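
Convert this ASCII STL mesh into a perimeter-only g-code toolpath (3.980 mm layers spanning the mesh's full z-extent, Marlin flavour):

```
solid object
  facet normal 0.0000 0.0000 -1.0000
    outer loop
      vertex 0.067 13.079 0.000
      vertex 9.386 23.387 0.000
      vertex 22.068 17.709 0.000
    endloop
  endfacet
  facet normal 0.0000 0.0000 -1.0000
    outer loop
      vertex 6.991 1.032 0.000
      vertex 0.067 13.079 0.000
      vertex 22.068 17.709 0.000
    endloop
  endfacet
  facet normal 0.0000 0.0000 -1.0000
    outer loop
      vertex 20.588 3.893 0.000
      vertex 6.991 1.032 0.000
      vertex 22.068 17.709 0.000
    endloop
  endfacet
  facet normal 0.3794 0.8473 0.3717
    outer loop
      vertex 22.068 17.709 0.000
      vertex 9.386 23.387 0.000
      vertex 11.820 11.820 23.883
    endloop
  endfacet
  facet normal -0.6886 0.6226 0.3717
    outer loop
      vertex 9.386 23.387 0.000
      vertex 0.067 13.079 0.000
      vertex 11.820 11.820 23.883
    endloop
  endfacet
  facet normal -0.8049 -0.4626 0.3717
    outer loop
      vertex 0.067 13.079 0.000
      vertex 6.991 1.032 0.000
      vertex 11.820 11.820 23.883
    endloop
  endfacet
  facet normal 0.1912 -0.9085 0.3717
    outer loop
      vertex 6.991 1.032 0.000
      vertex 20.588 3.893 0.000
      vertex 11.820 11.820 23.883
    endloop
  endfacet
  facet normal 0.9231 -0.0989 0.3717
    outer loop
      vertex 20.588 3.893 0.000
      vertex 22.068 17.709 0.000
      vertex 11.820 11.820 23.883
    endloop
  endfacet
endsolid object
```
; perimeter-only toolpath
G21 ; units = mm
G90 ; absolute positioning
G28 ; home
; layer 1
G0 Z3.980
G0 X20.360 Y16.727
G1 X9.792 Y21.459
G1 X2.026 Y12.869
G1 X7.796 Y2.830
G1 X19.127 Y5.214
G1 X20.360 Y16.727
; layer 2
G0 Z7.961
G0 X18.652 Y15.746
G1 X10.197 Y19.531
G1 X3.985 Y12.659
G1 X8.601 Y4.628
G1 X17.665 Y6.535
G1 X18.652 Y15.746
; layer 3
G0 Z11.941
G0 X16.944 Y14.764
G1 X10.603 Y17.604
G1 X5.944 Y12.450
G1 X9.405 Y6.426
G1 X16.204 Y7.857
G1 X16.944 Y14.764
; layer 4
G0 Z15.922
G0 X15.236 Y13.783
G1 X11.009 Y15.676
G1 X7.902 Y12.240
G1 X10.210 Y8.224
G1 X14.743 Y9.178
G1 X15.236 Y13.783
; layer 5
G0 Z19.902
G0 X13.528 Y12.802
G1 X11.414 Y13.748
G1 X9.861 Y12.030
G1 X11.015 Y10.022
G1 X13.281 Y10.499
G1 X13.528 Y12.802
M2 ; end

The solid is a regular 5-sided pyramid, base circumscribed radius ≈ 11.8 mm, apex at z ≈ 23.9 mm. Slicing at Δz = 3.980 mm — 6 equal slices spanning the solid's height, so layer i sits at z = i·h/6 — gives 5 non-empty perimeters. Each is a 5-segment closed polygon; G0 lifts to the layer z and rapids to the start vertex, then G1 traces the edges. The cross-section shrinks linearly with z (the slice at the apex is degenerate and omitted).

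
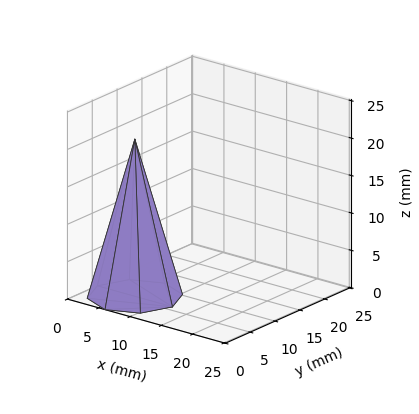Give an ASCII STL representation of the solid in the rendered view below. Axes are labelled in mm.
Reading the render: the shape is a regular 8-sided pyramid, base circumscribed radius ≈ 6 mm, apex at z ≈ 21 mm (dimensions read to the nearest mm from the axis ticks). For the STL, each face is triangulated and given an outward normal.

solid part
  facet normal 0.0000 0.0000 -1.0000
    outer loop
      vertex 6.00 12.00 0.00
      vertex 10.24 10.24 0.00
      vertex 12.00 6.00 0.00
    endloop
  endfacet
  facet normal 0.0000 0.0000 -1.0000
    outer loop
      vertex 1.76 10.24 0.00
      vertex 6.00 12.00 0.00
      vertex 12.00 6.00 0.00
    endloop
  endfacet
  facet normal 0.0000 0.0000 -1.0000
    outer loop
      vertex 0.00 6.00 0.00
      vertex 1.76 10.24 0.00
      vertex 12.00 6.00 0.00
    endloop
  endfacet
  facet normal 0.0000 0.0000 -1.0000
    outer loop
      vertex 1.76 1.76 0.00
      vertex 0.00 6.00 0.00
      vertex 12.00 6.00 0.00
    endloop
  endfacet
  facet normal 0.0000 0.0000 -1.0000
    outer loop
      vertex 6.00 0.00 0.00
      vertex 1.76 1.76 0.00
      vertex 12.00 6.00 0.00
    endloop
  endfacet
  facet normal 0.0000 0.0000 -1.0000
    outer loop
      vertex 10.24 1.76 0.00
      vertex 6.00 0.00 0.00
      vertex 12.00 6.00 0.00
    endloop
  endfacet
  facet normal 0.8930 0.3707 0.2551
    outer loop
      vertex 12.00 6.00 0.00
      vertex 10.24 10.24 0.00
      vertex 6.00 6.00 21.00
    endloop
  endfacet
  facet normal 0.3707 0.8930 0.2551
    outer loop
      vertex 10.24 10.24 0.00
      vertex 6.00 12.00 0.00
      vertex 6.00 6.00 21.00
    endloop
  endfacet
  facet normal -0.3707 0.8930 0.2551
    outer loop
      vertex 6.00 12.00 0.00
      vertex 1.76 10.24 0.00
      vertex 6.00 6.00 21.00
    endloop
  endfacet
  facet normal -0.8930 0.3707 0.2551
    outer loop
      vertex 1.76 10.24 0.00
      vertex 0.00 6.00 0.00
      vertex 6.00 6.00 21.00
    endloop
  endfacet
  facet normal -0.8930 -0.3707 0.2551
    outer loop
      vertex 0.00 6.00 0.00
      vertex 1.76 1.76 0.00
      vertex 6.00 6.00 21.00
    endloop
  endfacet
  facet normal -0.3707 -0.8930 0.2551
    outer loop
      vertex 1.76 1.76 0.00
      vertex 6.00 0.00 0.00
      vertex 6.00 6.00 21.00
    endloop
  endfacet
  facet normal 0.3707 -0.8930 0.2551
    outer loop
      vertex 6.00 0.00 0.00
      vertex 10.24 1.76 0.00
      vertex 6.00 6.00 21.00
    endloop
  endfacet
  facet normal 0.8930 -0.3707 0.2551
    outer loop
      vertex 10.24 1.76 0.00
      vertex 12.00 6.00 0.00
      vertex 6.00 6.00 21.00
    endloop
  endfacet
endsolid part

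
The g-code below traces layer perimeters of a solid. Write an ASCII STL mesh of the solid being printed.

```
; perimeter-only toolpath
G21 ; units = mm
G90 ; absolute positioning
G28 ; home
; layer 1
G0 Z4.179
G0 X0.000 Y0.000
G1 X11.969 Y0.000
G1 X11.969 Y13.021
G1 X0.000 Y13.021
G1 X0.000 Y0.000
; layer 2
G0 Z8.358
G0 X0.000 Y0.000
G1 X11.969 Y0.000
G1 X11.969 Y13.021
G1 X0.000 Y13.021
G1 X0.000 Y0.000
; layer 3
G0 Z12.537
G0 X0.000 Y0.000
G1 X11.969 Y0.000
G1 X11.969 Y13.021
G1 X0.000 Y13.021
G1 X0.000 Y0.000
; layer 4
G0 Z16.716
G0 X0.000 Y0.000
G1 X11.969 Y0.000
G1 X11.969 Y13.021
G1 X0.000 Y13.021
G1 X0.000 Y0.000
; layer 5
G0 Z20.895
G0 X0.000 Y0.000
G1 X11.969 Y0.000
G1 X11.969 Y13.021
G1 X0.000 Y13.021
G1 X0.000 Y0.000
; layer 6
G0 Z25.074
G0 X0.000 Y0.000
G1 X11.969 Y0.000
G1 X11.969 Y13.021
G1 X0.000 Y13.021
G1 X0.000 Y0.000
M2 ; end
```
solid part
  facet normal 0.0000 0.0000 -1.0000
    outer loop
      vertex 11.969 13.021 0.000
      vertex 11.969 0.000 0.000
      vertex 0.000 0.000 0.000
    endloop
  endfacet
  facet normal 0.0000 0.0000 -1.0000
    outer loop
      vertex 0.000 13.021 0.000
      vertex 11.969 13.021 0.000
      vertex 0.000 0.000 0.000
    endloop
  endfacet
  facet normal 0.0000 0.0000 1.0000
    outer loop
      vertex 0.000 0.000 25.074
      vertex 11.969 0.000 25.074
      vertex 11.969 13.021 25.074
    endloop
  endfacet
  facet normal 0.0000 0.0000 1.0000
    outer loop
      vertex 0.000 0.000 25.074
      vertex 11.969 13.021 25.074
      vertex 0.000 13.021 25.074
    endloop
  endfacet
  facet normal 0.0000 -1.0000 0.0000
    outer loop
      vertex 0.000 0.000 0.000
      vertex 11.969 0.000 0.000
      vertex 11.969 0.000 25.074
    endloop
  endfacet
  facet normal 0.0000 -1.0000 0.0000
    outer loop
      vertex 0.000 0.000 0.000
      vertex 11.969 0.000 25.074
      vertex 0.000 0.000 25.074
    endloop
  endfacet
  facet normal 0.0000 1.0000 0.0000
    outer loop
      vertex 11.969 13.021 25.074
      vertex 11.969 13.021 0.000
      vertex 0.000 13.021 0.000
    endloop
  endfacet
  facet normal 0.0000 1.0000 0.0000
    outer loop
      vertex 0.000 13.021 25.074
      vertex 11.969 13.021 25.074
      vertex 0.000 13.021 0.000
    endloop
  endfacet
  facet normal -1.0000 0.0000 0.0000
    outer loop
      vertex 0.000 13.021 25.074
      vertex 0.000 13.021 0.000
      vertex 0.000 0.000 0.000
    endloop
  endfacet
  facet normal -1.0000 0.0000 0.0000
    outer loop
      vertex 0.000 0.000 25.074
      vertex 0.000 13.021 25.074
      vertex 0.000 0.000 0.000
    endloop
  endfacet
  facet normal 1.0000 0.0000 0.0000
    outer loop
      vertex 11.969 0.000 0.000
      vertex 11.969 13.021 0.000
      vertex 11.969 13.021 25.074
    endloop
  endfacet
  facet normal 1.0000 0.0000 0.0000
    outer loop
      vertex 11.969 0.000 0.000
      vertex 11.969 13.021 25.074
      vertex 11.969 0.000 25.074
    endloop
  endfacet
endsolid part

The G0 Z moves step by Δz≈4.179 mm. Every layer's G1 loop is the same polygon, so the solid is a straight extrusion of it from z=0 to z≈25.1. Closing with flat bottom and top caps and triangulating gives 12 facets — a rectangular box, roughly 12 × 13 mm footprint and 25.1 mm tall.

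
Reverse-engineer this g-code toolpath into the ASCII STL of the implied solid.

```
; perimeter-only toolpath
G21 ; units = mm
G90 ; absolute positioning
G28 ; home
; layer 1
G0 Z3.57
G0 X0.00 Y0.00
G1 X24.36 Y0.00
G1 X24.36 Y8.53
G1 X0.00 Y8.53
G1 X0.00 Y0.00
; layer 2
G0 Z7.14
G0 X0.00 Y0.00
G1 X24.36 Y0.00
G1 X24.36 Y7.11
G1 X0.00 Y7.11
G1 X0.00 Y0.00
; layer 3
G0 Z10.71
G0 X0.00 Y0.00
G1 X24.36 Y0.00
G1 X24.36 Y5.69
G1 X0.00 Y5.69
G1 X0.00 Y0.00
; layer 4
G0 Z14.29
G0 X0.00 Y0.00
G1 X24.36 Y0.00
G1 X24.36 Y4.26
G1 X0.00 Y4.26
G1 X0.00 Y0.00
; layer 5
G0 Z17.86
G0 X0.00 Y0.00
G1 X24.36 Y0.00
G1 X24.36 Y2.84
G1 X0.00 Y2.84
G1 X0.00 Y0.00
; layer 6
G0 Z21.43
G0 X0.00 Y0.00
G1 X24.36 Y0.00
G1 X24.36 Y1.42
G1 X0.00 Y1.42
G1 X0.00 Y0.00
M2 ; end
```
solid part
  facet normal 0.0000 0.0000 -1.0000
    outer loop
      vertex 24.36 9.95 0.00
      vertex 24.36 0.00 0.00
      vertex 0.00 0.00 0.00
    endloop
  endfacet
  facet normal 0.0000 0.0000 -1.0000
    outer loop
      vertex 0.00 9.95 0.00
      vertex 24.36 9.95 0.00
      vertex 0.00 0.00 0.00
    endloop
  endfacet
  facet normal 0.0000 -1.0000 0.0000
    outer loop
      vertex 0.00 0.00 0.00
      vertex 24.36 0.00 0.00
      vertex 24.36 0.00 25.00
    endloop
  endfacet
  facet normal 0.0000 -1.0000 0.0000
    outer loop
      vertex 0.00 0.00 0.00
      vertex 24.36 0.00 25.00
      vertex 0.00 0.00 25.00
    endloop
  endfacet
  facet normal 0.0000 0.9291 0.3698
    outer loop
      vertex 0.00 0.00 25.00
      vertex 24.36 0.00 25.00
      vertex 24.36 9.95 0.00
    endloop
  endfacet
  facet normal 0.0000 0.9291 0.3698
    outer loop
      vertex 0.00 0.00 25.00
      vertex 24.36 9.95 0.00
      vertex 0.00 9.95 0.00
    endloop
  endfacet
  facet normal -1.0000 0.0000 0.0000
    outer loop
      vertex 0.00 0.00 25.00
      vertex 0.00 9.95 0.00
      vertex 0.00 0.00 0.00
    endloop
  endfacet
  facet normal 1.0000 0.0000 0.0000
    outer loop
      vertex 24.36 0.00 0.00
      vertex 24.36 9.95 0.00
      vertex 24.36 0.00 25.00
    endloop
  endfacet
endsolid part

The G0 Z moves step by Δz≈3.57 mm. The G1 loops shrink linearly with z, so the solid tapers from its base footprint up to z≈25. Closing with a flat bottom cap and the tapered top and triangulating gives 8 facets — a wedge (ramp): 24.4 × 9.95 mm base, rising to 25 mm along the y=0 edge and sloping linearly to z=0 at y=9.95.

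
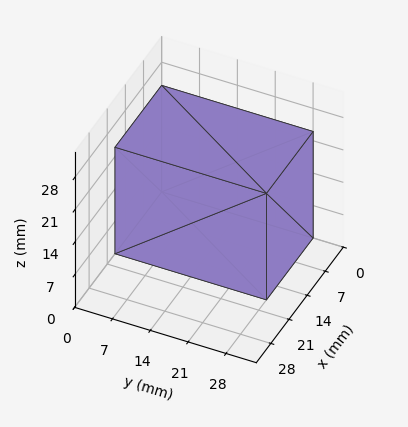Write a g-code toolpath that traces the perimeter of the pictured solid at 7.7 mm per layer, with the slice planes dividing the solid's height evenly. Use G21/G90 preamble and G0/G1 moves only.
Reading the render: the shape is a rectangular box, roughly 18 × 28 mm footprint and 23 mm tall (dimensions read to the nearest mm from the axis ticks). For the g-code, the solid's height is divided into equal slices at the stated Δz and each level perimeter traced with G1 moves after a G0 lift.

; perimeter-only toolpath
G21 ; units = mm
G90 ; absolute positioning
G28 ; home
; layer 1
G0 Z7.7
G0 X0.0 Y0.0
G1 X18.0 Y0.0
G1 X18.0 Y28.0
G1 X0.0 Y28.0
G1 X0.0 Y0.0
; layer 2
G0 Z15.3
G0 X0.0 Y0.0
G1 X18.0 Y0.0
G1 X18.0 Y28.0
G1 X0.0 Y28.0
G1 X0.0 Y0.0
; layer 3
G0 Z23.0
G0 X0.0 Y0.0
G1 X18.0 Y0.0
G1 X18.0 Y28.0
G1 X0.0 Y28.0
G1 X0.0 Y0.0
M2 ; end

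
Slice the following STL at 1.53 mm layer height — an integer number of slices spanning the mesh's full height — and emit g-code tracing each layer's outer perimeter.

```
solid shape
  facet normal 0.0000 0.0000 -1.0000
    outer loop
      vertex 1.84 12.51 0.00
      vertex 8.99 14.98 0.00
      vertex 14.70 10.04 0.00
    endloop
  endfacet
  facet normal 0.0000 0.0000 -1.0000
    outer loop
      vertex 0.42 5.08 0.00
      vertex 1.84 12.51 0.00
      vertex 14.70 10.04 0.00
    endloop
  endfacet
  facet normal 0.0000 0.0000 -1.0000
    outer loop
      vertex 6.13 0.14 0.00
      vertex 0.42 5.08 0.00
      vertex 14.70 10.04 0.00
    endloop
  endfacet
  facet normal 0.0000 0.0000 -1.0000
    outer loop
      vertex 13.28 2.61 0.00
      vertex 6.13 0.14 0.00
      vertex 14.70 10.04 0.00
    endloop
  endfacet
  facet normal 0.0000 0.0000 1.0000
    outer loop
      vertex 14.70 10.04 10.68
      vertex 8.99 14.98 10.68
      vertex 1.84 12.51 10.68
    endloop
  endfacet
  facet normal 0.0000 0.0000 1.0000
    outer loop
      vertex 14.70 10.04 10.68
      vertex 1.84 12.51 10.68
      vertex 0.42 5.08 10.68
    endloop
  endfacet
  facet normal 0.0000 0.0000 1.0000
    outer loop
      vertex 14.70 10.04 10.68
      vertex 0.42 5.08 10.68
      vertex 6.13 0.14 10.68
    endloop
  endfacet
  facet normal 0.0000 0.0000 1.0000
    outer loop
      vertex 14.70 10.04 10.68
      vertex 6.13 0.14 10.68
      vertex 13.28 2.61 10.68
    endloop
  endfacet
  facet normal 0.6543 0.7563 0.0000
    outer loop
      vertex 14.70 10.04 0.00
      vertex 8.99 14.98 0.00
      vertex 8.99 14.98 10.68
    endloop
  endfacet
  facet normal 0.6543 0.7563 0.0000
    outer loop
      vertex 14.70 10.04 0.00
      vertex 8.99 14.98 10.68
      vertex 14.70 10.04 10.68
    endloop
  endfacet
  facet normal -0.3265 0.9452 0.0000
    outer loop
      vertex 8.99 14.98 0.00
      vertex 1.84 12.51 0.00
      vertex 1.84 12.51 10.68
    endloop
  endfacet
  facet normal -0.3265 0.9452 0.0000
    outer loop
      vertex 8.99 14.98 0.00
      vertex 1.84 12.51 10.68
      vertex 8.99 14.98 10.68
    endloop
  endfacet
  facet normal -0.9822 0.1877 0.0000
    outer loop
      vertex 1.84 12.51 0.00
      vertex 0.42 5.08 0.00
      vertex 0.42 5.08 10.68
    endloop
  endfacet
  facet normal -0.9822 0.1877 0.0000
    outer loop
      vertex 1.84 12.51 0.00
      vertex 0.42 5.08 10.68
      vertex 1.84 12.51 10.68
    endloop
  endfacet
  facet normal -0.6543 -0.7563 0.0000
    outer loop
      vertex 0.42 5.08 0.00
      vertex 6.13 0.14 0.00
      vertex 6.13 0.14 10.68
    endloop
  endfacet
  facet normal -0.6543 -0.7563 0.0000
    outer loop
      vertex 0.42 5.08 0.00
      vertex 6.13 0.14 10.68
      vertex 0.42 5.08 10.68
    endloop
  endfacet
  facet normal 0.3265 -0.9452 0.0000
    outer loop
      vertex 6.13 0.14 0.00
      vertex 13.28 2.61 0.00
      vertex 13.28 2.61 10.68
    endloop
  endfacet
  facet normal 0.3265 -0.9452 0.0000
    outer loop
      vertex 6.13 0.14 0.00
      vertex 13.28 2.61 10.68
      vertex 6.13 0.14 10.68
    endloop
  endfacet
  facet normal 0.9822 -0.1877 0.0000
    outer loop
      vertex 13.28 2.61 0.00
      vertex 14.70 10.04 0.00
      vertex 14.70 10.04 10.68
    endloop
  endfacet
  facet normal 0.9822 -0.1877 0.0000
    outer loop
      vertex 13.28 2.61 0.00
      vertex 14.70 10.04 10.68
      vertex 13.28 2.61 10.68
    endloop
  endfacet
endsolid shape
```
; perimeter-only toolpath
G21 ; units = mm
G90 ; absolute positioning
G28 ; home
; layer 1
G0 Z1.53
G0 X14.70 Y10.04
G1 X8.99 Y14.98
G1 X1.84 Y12.51
G1 X0.42 Y5.08
G1 X6.13 Y0.14
G1 X13.28 Y2.61
G1 X14.70 Y10.04
; layer 2
G0 Z3.05
G0 X14.70 Y10.04
G1 X8.99 Y14.98
G1 X1.84 Y12.51
G1 X0.42 Y5.08
G1 X6.13 Y0.14
G1 X13.28 Y2.61
G1 X14.70 Y10.04
; layer 3
G0 Z4.58
G0 X14.70 Y10.04
G1 X8.99 Y14.98
G1 X1.84 Y12.51
G1 X0.42 Y5.08
G1 X6.13 Y0.14
G1 X13.28 Y2.61
G1 X14.70 Y10.04
; layer 4
G0 Z6.10
G0 X14.70 Y10.04
G1 X8.99 Y14.98
G1 X1.84 Y12.51
G1 X0.42 Y5.08
G1 X6.13 Y0.14
G1 X13.28 Y2.61
G1 X14.70 Y10.04
; layer 5
G0 Z7.63
G0 X14.70 Y10.04
G1 X8.99 Y14.98
G1 X1.84 Y12.51
G1 X0.42 Y5.08
G1 X6.13 Y0.14
G1 X13.28 Y2.61
G1 X14.70 Y10.04
; layer 6
G0 Z9.15
G0 X14.70 Y10.04
G1 X8.99 Y14.98
G1 X1.84 Y12.51
G1 X0.42 Y5.08
G1 X6.13 Y0.14
G1 X13.28 Y2.61
G1 X14.70 Y10.04
; layer 7
G0 Z10.68
G0 X14.70 Y10.04
G1 X8.99 Y14.98
G1 X1.84 Y12.51
G1 X0.42 Y5.08
G1 X6.13 Y0.14
G1 X13.28 Y2.61
G1 X14.70 Y10.04
M2 ; end

The solid is a regular 6-sided prism (a cylinder approximated with 6 flat sides), circumscribed radius ≈ 7.56 mm, height ≈ 10.7 mm. Slicing at Δz = 1.53 mm — 7 equal slices spanning the solid's height, so layer i sits at z = i·h/7 — gives 7 non-empty perimeters. Each is a 6-segment closed polygon; G0 lifts to the layer z and rapids to the start vertex, then G1 traces the edges.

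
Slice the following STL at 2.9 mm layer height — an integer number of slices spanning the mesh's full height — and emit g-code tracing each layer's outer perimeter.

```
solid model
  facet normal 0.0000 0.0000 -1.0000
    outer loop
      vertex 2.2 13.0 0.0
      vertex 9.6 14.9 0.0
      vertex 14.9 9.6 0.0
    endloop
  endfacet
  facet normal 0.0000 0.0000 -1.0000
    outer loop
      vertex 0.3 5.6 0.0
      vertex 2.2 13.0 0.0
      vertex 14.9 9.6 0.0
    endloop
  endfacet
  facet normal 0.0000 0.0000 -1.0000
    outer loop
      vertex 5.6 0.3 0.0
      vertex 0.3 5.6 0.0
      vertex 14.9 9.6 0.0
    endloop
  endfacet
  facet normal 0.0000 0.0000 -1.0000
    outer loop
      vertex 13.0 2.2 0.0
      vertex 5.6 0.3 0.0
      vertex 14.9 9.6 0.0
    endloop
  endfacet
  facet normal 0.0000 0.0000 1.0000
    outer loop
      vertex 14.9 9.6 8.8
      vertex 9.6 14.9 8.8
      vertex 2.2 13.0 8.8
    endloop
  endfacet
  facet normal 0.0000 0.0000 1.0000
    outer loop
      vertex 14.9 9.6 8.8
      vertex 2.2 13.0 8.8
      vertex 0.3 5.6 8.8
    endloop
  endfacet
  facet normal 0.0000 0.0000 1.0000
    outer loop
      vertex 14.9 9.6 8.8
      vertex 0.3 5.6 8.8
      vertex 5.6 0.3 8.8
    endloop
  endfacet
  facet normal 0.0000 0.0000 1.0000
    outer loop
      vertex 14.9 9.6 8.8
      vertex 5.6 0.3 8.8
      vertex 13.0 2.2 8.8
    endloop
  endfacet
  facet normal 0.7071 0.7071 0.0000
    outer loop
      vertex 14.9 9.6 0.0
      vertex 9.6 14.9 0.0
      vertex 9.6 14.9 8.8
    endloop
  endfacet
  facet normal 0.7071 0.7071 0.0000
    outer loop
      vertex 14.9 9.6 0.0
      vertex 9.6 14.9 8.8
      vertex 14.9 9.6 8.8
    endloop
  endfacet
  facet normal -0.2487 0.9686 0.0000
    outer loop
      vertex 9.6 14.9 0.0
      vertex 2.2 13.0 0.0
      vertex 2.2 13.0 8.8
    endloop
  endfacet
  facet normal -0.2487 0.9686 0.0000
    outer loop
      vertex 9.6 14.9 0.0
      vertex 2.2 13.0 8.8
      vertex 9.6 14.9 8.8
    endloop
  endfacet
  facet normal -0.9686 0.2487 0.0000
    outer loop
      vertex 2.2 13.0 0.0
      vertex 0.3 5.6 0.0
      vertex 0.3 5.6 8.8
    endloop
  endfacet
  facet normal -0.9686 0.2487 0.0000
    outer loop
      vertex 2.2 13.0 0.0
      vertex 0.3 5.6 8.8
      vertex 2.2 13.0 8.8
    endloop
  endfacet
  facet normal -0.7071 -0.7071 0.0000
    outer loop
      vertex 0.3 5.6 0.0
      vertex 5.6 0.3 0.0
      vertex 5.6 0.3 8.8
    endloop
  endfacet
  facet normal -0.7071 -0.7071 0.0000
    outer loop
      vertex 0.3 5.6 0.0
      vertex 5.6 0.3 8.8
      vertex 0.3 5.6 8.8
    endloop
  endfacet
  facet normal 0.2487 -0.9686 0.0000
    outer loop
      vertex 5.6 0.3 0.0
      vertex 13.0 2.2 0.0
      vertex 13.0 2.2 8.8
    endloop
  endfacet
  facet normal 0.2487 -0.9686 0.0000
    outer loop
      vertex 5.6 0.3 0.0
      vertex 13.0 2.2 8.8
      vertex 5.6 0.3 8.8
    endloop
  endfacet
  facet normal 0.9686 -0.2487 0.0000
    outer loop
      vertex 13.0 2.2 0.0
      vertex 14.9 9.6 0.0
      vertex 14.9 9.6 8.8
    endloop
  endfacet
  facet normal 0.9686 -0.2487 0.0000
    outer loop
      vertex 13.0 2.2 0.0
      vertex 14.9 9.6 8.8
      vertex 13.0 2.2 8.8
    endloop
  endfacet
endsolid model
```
; perimeter-only toolpath
G21 ; units = mm
G90 ; absolute positioning
G28 ; home
; layer 1
G0 Z2.9
G0 X14.9 Y9.6
G1 X9.6 Y14.9
G1 X2.2 Y13.0
G1 X0.3 Y5.6
G1 X5.6 Y0.3
G1 X13.0 Y2.2
G1 X14.9 Y9.6
; layer 2
G0 Z5.9
G0 X14.9 Y9.6
G1 X9.6 Y14.9
G1 X2.2 Y13.0
G1 X0.3 Y5.6
G1 X5.6 Y0.3
G1 X13.0 Y2.2
G1 X14.9 Y9.6
; layer 3
G0 Z8.8
G0 X14.9 Y9.6
G1 X9.6 Y14.9
G1 X2.2 Y13.0
G1 X0.3 Y5.6
G1 X5.6 Y0.3
G1 X13.0 Y2.2
G1 X14.9 Y9.6
M2 ; end

The solid is a regular 6-sided prism (a cylinder approximated with 6 flat sides), circumscribed radius ≈ 7.6 mm, height ≈ 8.8 mm. Slicing at Δz = 2.9 mm — 3 equal slices spanning the solid's height, so layer i sits at z = i·h/3 — gives 3 non-empty perimeters. Each is a 6-segment closed polygon; G0 lifts to the layer z and rapids to the start vertex, then G1 traces the edges.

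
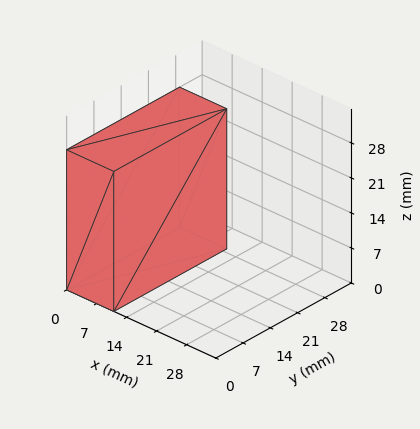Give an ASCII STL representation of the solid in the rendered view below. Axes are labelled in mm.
Reading the render: the shape is a rectangular box, roughly 11 × 29 mm footprint and 28 mm tall (dimensions read to the nearest mm from the axis ticks). For the STL, each face is triangulated and given an outward normal.

solid part
  facet normal 0.0000 0.0000 -1.0000
    outer loop
      vertex 11.0 29.0 0.0
      vertex 11.0 0.0 0.0
      vertex 0.0 0.0 0.0
    endloop
  endfacet
  facet normal 0.0000 0.0000 -1.0000
    outer loop
      vertex 0.0 29.0 0.0
      vertex 11.0 29.0 0.0
      vertex 0.0 0.0 0.0
    endloop
  endfacet
  facet normal 0.0000 0.0000 1.0000
    outer loop
      vertex 0.0 0.0 28.0
      vertex 11.0 0.0 28.0
      vertex 11.0 29.0 28.0
    endloop
  endfacet
  facet normal 0.0000 0.0000 1.0000
    outer loop
      vertex 0.0 0.0 28.0
      vertex 11.0 29.0 28.0
      vertex 0.0 29.0 28.0
    endloop
  endfacet
  facet normal 0.0000 -1.0000 0.0000
    outer loop
      vertex 0.0 0.0 0.0
      vertex 11.0 0.0 0.0
      vertex 11.0 0.0 28.0
    endloop
  endfacet
  facet normal 0.0000 -1.0000 0.0000
    outer loop
      vertex 0.0 0.0 0.0
      vertex 11.0 0.0 28.0
      vertex 0.0 0.0 28.0
    endloop
  endfacet
  facet normal 0.0000 1.0000 0.0000
    outer loop
      vertex 11.0 29.0 28.0
      vertex 11.0 29.0 0.0
      vertex 0.0 29.0 0.0
    endloop
  endfacet
  facet normal 0.0000 1.0000 0.0000
    outer loop
      vertex 0.0 29.0 28.0
      vertex 11.0 29.0 28.0
      vertex 0.0 29.0 0.0
    endloop
  endfacet
  facet normal -1.0000 0.0000 0.0000
    outer loop
      vertex 0.0 29.0 28.0
      vertex 0.0 29.0 0.0
      vertex 0.0 0.0 0.0
    endloop
  endfacet
  facet normal -1.0000 0.0000 0.0000
    outer loop
      vertex 0.0 0.0 28.0
      vertex 0.0 29.0 28.0
      vertex 0.0 0.0 0.0
    endloop
  endfacet
  facet normal 1.0000 0.0000 0.0000
    outer loop
      vertex 11.0 0.0 0.0
      vertex 11.0 29.0 0.0
      vertex 11.0 29.0 28.0
    endloop
  endfacet
  facet normal 1.0000 0.0000 0.0000
    outer loop
      vertex 11.0 0.0 0.0
      vertex 11.0 29.0 28.0
      vertex 11.0 0.0 28.0
    endloop
  endfacet
endsolid part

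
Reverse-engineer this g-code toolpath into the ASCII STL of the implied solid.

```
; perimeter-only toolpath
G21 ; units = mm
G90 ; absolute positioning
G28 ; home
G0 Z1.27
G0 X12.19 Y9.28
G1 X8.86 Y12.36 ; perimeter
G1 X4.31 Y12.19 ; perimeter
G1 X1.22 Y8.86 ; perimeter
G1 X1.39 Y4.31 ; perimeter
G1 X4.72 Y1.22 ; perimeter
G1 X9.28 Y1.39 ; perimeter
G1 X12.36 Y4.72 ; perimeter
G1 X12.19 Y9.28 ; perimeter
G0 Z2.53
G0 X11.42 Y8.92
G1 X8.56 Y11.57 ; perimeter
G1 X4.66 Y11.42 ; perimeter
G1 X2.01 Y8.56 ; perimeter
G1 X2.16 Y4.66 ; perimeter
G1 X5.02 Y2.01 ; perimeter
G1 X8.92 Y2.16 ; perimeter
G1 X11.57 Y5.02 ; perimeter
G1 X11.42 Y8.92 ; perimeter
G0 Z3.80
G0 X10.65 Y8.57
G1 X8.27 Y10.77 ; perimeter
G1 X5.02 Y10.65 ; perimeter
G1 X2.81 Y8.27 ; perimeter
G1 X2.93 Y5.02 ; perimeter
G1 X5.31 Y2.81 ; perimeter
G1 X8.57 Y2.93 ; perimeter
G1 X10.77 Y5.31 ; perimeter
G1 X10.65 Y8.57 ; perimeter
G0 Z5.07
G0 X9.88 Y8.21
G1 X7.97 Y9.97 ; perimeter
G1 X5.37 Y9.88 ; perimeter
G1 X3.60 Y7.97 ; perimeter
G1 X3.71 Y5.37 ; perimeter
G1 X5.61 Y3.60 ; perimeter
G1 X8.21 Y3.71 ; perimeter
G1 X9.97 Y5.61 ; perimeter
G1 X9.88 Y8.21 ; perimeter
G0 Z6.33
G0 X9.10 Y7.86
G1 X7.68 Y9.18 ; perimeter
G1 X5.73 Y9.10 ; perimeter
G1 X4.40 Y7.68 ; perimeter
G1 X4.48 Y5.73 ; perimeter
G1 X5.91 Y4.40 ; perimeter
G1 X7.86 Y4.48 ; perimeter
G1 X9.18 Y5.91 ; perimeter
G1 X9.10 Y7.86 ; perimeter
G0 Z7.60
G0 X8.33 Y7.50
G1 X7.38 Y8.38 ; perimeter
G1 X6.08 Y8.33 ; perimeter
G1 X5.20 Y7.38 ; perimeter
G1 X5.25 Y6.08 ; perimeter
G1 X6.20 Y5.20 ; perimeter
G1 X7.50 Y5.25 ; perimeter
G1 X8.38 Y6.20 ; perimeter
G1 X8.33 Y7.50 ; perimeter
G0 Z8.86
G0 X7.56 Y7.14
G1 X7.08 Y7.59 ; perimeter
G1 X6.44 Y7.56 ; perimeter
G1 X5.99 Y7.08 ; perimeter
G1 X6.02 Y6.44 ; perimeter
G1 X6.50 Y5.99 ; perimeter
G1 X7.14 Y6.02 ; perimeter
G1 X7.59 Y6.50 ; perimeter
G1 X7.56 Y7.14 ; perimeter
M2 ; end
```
solid part
  facet normal 0.0000 0.0000 -1.0000
    outer loop
      vertex 3.95 12.96 0.00
      vertex 9.15 13.16 0.00
      vertex 12.96 9.63 0.00
    endloop
  endfacet
  facet normal 0.0000 0.0000 -1.0000
    outer loop
      vertex 0.42 9.15 0.00
      vertex 3.95 12.96 0.00
      vertex 12.96 9.63 0.00
    endloop
  endfacet
  facet normal 0.0000 0.0000 -1.0000
    outer loop
      vertex 0.62 3.95 0.00
      vertex 0.42 9.15 0.00
      vertex 12.96 9.63 0.00
    endloop
  endfacet
  facet normal 0.0000 0.0000 -1.0000
    outer loop
      vertex 4.43 0.42 0.00
      vertex 0.62 3.95 0.00
      vertex 12.96 9.63 0.00
    endloop
  endfacet
  facet normal 0.0000 0.0000 -1.0000
    outer loop
      vertex 9.63 0.62 0.00
      vertex 4.43 0.42 0.00
      vertex 12.96 9.63 0.00
    endloop
  endfacet
  facet normal 0.0000 0.0000 -1.0000
    outer loop
      vertex 13.16 4.43 0.00
      vertex 9.63 0.62 0.00
      vertex 12.96 9.63 0.00
    endloop
  endfacet
  facet normal 0.5777 0.6236 0.5267
    outer loop
      vertex 12.96 9.63 0.00
      vertex 9.15 13.16 0.00
      vertex 6.79 6.79 10.13
    endloop
  endfacet
  facet normal -0.0327 0.8495 0.5266
    outer loop
      vertex 9.15 13.16 0.00
      vertex 3.95 12.96 0.00
      vertex 6.79 6.79 10.13
    endloop
  endfacet
  facet normal -0.6236 0.5777 0.5267
    outer loop
      vertex 3.95 12.96 0.00
      vertex 0.42 9.15 0.00
      vertex 6.79 6.79 10.13
    endloop
  endfacet
  facet normal -0.8495 -0.0327 0.5266
    outer loop
      vertex 0.42 9.15 0.00
      vertex 0.62 3.95 0.00
      vertex 6.79 6.79 10.13
    endloop
  endfacet
  facet normal -0.5777 -0.6236 0.5267
    outer loop
      vertex 0.62 3.95 0.00
      vertex 4.43 0.42 0.00
      vertex 6.79 6.79 10.13
    endloop
  endfacet
  facet normal 0.0327 -0.8495 0.5266
    outer loop
      vertex 4.43 0.42 0.00
      vertex 9.63 0.62 0.00
      vertex 6.79 6.79 10.13
    endloop
  endfacet
  facet normal 0.6236 -0.5777 0.5267
    outer loop
      vertex 9.63 0.62 0.00
      vertex 13.16 4.43 0.00
      vertex 6.79 6.79 10.13
    endloop
  endfacet
  facet normal 0.8495 0.0327 0.5266
    outer loop
      vertex 13.16 4.43 0.00
      vertex 12.96 9.63 0.00
      vertex 6.79 6.79 10.13
    endloop
  endfacet
endsolid part

The G0 Z moves step by Δz≈1.27 mm. The G1 loops shrink linearly with z, so the solid tapers from its base footprint up to z≈10.1. Closing with a flat bottom cap and the tapered top and triangulating gives 14 facets — a regular 8-sided pyramid, base circumscribed radius ≈ 6.79 mm, apex at z ≈ 10.1 mm.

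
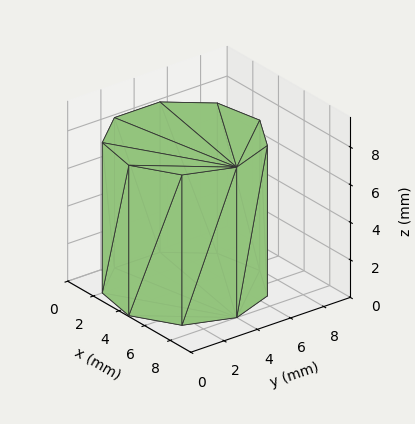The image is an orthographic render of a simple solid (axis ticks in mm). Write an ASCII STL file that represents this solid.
Reading the render: the shape is a regular 9-sided prism (a cylinder approximated with 9 flat sides), circumscribed radius ≈ 4 mm, height ≈ 8 mm (dimensions read to the nearest mm from the axis ticks). For the STL, each face is triangulated and given an outward normal.

solid part
  facet normal 0.0000 0.0000 -1.0000
    outer loop
      vertex 4.69 7.94 0.00
      vertex 7.06 6.57 0.00
      vertex 8.00 4.00 0.00
    endloop
  endfacet
  facet normal 0.0000 0.0000 -1.0000
    outer loop
      vertex 2.00 7.46 0.00
      vertex 4.69 7.94 0.00
      vertex 8.00 4.00 0.00
    endloop
  endfacet
  facet normal 0.0000 0.0000 -1.0000
    outer loop
      vertex 0.24 5.37 0.00
      vertex 2.00 7.46 0.00
      vertex 8.00 4.00 0.00
    endloop
  endfacet
  facet normal 0.0000 0.0000 -1.0000
    outer loop
      vertex 0.24 2.63 0.00
      vertex 0.24 5.37 0.00
      vertex 8.00 4.00 0.00
    endloop
  endfacet
  facet normal 0.0000 0.0000 -1.0000
    outer loop
      vertex 2.00 0.54 0.00
      vertex 0.24 2.63 0.00
      vertex 8.00 4.00 0.00
    endloop
  endfacet
  facet normal 0.0000 0.0000 -1.0000
    outer loop
      vertex 4.69 0.06 0.00
      vertex 2.00 0.54 0.00
      vertex 8.00 4.00 0.00
    endloop
  endfacet
  facet normal 0.0000 0.0000 -1.0000
    outer loop
      vertex 7.06 1.43 0.00
      vertex 4.69 0.06 0.00
      vertex 8.00 4.00 0.00
    endloop
  endfacet
  facet normal 0.0000 0.0000 1.0000
    outer loop
      vertex 8.00 4.00 8.00
      vertex 7.06 6.57 8.00
      vertex 4.69 7.94 8.00
    endloop
  endfacet
  facet normal 0.0000 0.0000 1.0000
    outer loop
      vertex 8.00 4.00 8.00
      vertex 4.69 7.94 8.00
      vertex 2.00 7.46 8.00
    endloop
  endfacet
  facet normal 0.0000 0.0000 1.0000
    outer loop
      vertex 8.00 4.00 8.00
      vertex 2.00 7.46 8.00
      vertex 0.24 5.37 8.00
    endloop
  endfacet
  facet normal 0.0000 0.0000 1.0000
    outer loop
      vertex 8.00 4.00 8.00
      vertex 0.24 5.37 8.00
      vertex 0.24 2.63 8.00
    endloop
  endfacet
  facet normal 0.0000 0.0000 1.0000
    outer loop
      vertex 8.00 4.00 8.00
      vertex 0.24 2.63 8.00
      vertex 2.00 0.54 8.00
    endloop
  endfacet
  facet normal 0.0000 0.0000 1.0000
    outer loop
      vertex 8.00 4.00 8.00
      vertex 2.00 0.54 8.00
      vertex 4.69 0.06 8.00
    endloop
  endfacet
  facet normal 0.0000 0.0000 1.0000
    outer loop
      vertex 8.00 4.00 8.00
      vertex 4.69 0.06 8.00
      vertex 7.06 1.43 8.00
    endloop
  endfacet
  facet normal 0.9392 0.3435 0.0000
    outer loop
      vertex 8.00 4.00 0.00
      vertex 7.06 6.57 0.00
      vertex 7.06 6.57 8.00
    endloop
  endfacet
  facet normal 0.9392 0.3435 0.0000
    outer loop
      vertex 8.00 4.00 0.00
      vertex 7.06 6.57 8.00
      vertex 8.00 4.00 8.00
    endloop
  endfacet
  facet normal 0.5005 0.8658 0.0000
    outer loop
      vertex 7.06 6.57 0.00
      vertex 4.69 7.94 0.00
      vertex 4.69 7.94 8.00
    endloop
  endfacet
  facet normal 0.5005 0.8658 0.0000
    outer loop
      vertex 7.06 6.57 0.00
      vertex 4.69 7.94 8.00
      vertex 7.06 6.57 8.00
    endloop
  endfacet
  facet normal -0.1757 0.9845 0.0000
    outer loop
      vertex 4.69 7.94 0.00
      vertex 2.00 7.46 0.00
      vertex 2.00 7.46 8.00
    endloop
  endfacet
  facet normal -0.1757 0.9845 0.0000
    outer loop
      vertex 4.69 7.94 0.00
      vertex 2.00 7.46 8.00
      vertex 4.69 7.94 8.00
    endloop
  endfacet
  facet normal -0.7649 0.6441 0.0000
    outer loop
      vertex 2.00 7.46 0.00
      vertex 0.24 5.37 0.00
      vertex 0.24 5.37 8.00
    endloop
  endfacet
  facet normal -0.7649 0.6441 0.0000
    outer loop
      vertex 2.00 7.46 0.00
      vertex 0.24 5.37 8.00
      vertex 2.00 7.46 8.00
    endloop
  endfacet
  facet normal -1.0000 0.0000 0.0000
    outer loop
      vertex 0.24 5.37 0.00
      vertex 0.24 2.63 0.00
      vertex 0.24 2.63 8.00
    endloop
  endfacet
  facet normal -1.0000 0.0000 0.0000
    outer loop
      vertex 0.24 5.37 0.00
      vertex 0.24 2.63 8.00
      vertex 0.24 5.37 8.00
    endloop
  endfacet
  facet normal -0.7649 -0.6441 0.0000
    outer loop
      vertex 0.24 2.63 0.00
      vertex 2.00 0.54 0.00
      vertex 2.00 0.54 8.00
    endloop
  endfacet
  facet normal -0.7649 -0.6441 0.0000
    outer loop
      vertex 0.24 2.63 0.00
      vertex 2.00 0.54 8.00
      vertex 0.24 2.63 8.00
    endloop
  endfacet
  facet normal -0.1757 -0.9845 0.0000
    outer loop
      vertex 2.00 0.54 0.00
      vertex 4.69 0.06 0.00
      vertex 4.69 0.06 8.00
    endloop
  endfacet
  facet normal -0.1757 -0.9845 0.0000
    outer loop
      vertex 2.00 0.54 0.00
      vertex 4.69 0.06 8.00
      vertex 2.00 0.54 8.00
    endloop
  endfacet
  facet normal 0.5005 -0.8658 0.0000
    outer loop
      vertex 4.69 0.06 0.00
      vertex 7.06 1.43 0.00
      vertex 7.06 1.43 8.00
    endloop
  endfacet
  facet normal 0.5005 -0.8658 0.0000
    outer loop
      vertex 4.69 0.06 0.00
      vertex 7.06 1.43 8.00
      vertex 4.69 0.06 8.00
    endloop
  endfacet
  facet normal 0.9392 -0.3435 0.0000
    outer loop
      vertex 7.06 1.43 0.00
      vertex 8.00 4.00 0.00
      vertex 8.00 4.00 8.00
    endloop
  endfacet
  facet normal 0.9392 -0.3435 0.0000
    outer loop
      vertex 7.06 1.43 0.00
      vertex 8.00 4.00 8.00
      vertex 7.06 1.43 8.00
    endloop
  endfacet
endsolid part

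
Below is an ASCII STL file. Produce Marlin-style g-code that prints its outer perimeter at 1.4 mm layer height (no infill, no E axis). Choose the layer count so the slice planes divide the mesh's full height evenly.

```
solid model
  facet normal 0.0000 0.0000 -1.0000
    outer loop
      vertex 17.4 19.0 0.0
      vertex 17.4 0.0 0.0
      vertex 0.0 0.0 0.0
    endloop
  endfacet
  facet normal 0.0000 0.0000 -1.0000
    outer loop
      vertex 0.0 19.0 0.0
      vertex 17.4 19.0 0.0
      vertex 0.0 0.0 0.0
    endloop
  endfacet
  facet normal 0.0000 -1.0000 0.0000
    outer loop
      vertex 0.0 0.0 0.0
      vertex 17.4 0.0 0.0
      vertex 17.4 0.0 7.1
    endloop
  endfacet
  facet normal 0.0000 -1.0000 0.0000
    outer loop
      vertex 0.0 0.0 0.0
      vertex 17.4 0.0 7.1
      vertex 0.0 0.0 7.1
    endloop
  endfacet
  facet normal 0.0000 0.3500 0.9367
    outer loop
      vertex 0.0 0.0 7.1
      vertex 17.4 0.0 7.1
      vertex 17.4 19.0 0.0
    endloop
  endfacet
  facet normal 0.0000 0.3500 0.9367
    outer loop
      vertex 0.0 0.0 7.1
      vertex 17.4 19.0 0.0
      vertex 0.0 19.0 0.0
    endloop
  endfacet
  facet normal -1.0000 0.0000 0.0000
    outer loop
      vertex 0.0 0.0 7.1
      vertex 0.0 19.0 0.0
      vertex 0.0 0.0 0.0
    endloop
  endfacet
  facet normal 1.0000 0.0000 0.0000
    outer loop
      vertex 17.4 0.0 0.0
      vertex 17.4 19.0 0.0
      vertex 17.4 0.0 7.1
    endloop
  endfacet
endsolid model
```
; perimeter-only toolpath
G21 ; units = mm
G90 ; absolute positioning
G28 ; home
; layer 1
G0 Z1.4
G0 X0.0 Y0.0
G1 X17.4 Y0.0
G1 X17.4 Y15.2
G1 X0.0 Y15.2
G1 X0.0 Y0.0
; layer 2
G0 Z2.8
G0 X0.0 Y0.0
G1 X17.4 Y0.0
G1 X17.4 Y11.4
G1 X0.0 Y11.4
G1 X0.0 Y0.0
; layer 3
G0 Z4.3
G0 X0.0 Y0.0
G1 X17.4 Y0.0
G1 X17.4 Y7.6
G1 X0.0 Y7.6
G1 X0.0 Y0.0
; layer 4
G0 Z5.7
G0 X0.0 Y0.0
G1 X17.4 Y0.0
G1 X17.4 Y3.8
G1 X0.0 Y3.8
G1 X0.0 Y0.0
M2 ; end

The solid is a wedge (ramp): 17.4 × 19 mm base, rising to 7.1 mm along the y=0 edge and sloping linearly to z=0 at y=19. Slicing at Δz = 1.4 mm — 5 equal slices spanning the solid's height, so layer i sits at z = i·h/5 — gives 4 non-empty perimeters. Each is a 4-segment closed polygon; G0 lifts to the layer z and rapids to the start vertex, then G1 traces the edges. The cross-section shrinks linearly with z (the slice at the apex is degenerate and omitted).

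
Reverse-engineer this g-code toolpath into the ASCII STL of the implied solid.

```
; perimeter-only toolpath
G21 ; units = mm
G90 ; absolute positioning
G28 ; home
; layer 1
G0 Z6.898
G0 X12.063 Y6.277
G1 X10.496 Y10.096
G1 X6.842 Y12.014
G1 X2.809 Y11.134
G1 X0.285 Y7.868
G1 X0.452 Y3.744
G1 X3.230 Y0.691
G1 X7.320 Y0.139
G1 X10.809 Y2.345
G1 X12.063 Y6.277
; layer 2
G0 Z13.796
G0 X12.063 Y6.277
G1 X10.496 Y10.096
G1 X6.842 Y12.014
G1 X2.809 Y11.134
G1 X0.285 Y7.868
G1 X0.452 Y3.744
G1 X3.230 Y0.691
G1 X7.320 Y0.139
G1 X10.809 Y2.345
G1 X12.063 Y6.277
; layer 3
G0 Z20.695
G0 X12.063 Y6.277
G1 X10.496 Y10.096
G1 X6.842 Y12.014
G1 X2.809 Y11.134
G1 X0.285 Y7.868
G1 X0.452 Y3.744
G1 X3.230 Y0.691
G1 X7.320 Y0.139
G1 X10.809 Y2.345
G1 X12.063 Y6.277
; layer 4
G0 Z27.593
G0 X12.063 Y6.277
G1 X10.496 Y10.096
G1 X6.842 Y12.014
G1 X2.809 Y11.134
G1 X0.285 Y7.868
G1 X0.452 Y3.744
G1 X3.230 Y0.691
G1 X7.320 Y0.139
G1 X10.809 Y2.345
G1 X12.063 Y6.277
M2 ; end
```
solid part
  facet normal 0.0000 0.0000 -1.0000
    outer loop
      vertex 6.842 12.014 0.000
      vertex 10.496 10.096 0.000
      vertex 12.063 6.277 0.000
    endloop
  endfacet
  facet normal 0.0000 0.0000 -1.0000
    outer loop
      vertex 2.809 11.134 0.000
      vertex 6.842 12.014 0.000
      vertex 12.063 6.277 0.000
    endloop
  endfacet
  facet normal 0.0000 0.0000 -1.0000
    outer loop
      vertex 0.285 7.868 0.000
      vertex 2.809 11.134 0.000
      vertex 12.063 6.277 0.000
    endloop
  endfacet
  facet normal 0.0000 0.0000 -1.0000
    outer loop
      vertex 0.452 3.744 0.000
      vertex 0.285 7.868 0.000
      vertex 12.063 6.277 0.000
    endloop
  endfacet
  facet normal 0.0000 0.0000 -1.0000
    outer loop
      vertex 3.230 0.691 0.000
      vertex 0.452 3.744 0.000
      vertex 12.063 6.277 0.000
    endloop
  endfacet
  facet normal 0.0000 0.0000 -1.0000
    outer loop
      vertex 7.320 0.139 0.000
      vertex 3.230 0.691 0.000
      vertex 12.063 6.277 0.000
    endloop
  endfacet
  facet normal 0.0000 0.0000 -1.0000
    outer loop
      vertex 10.809 2.345 0.000
      vertex 7.320 0.139 0.000
      vertex 12.063 6.277 0.000
    endloop
  endfacet
  facet normal 0.0000 0.0000 1.0000
    outer loop
      vertex 12.063 6.277 27.593
      vertex 10.496 10.096 27.593
      vertex 6.842 12.014 27.593
    endloop
  endfacet
  facet normal 0.0000 0.0000 1.0000
    outer loop
      vertex 12.063 6.277 27.593
      vertex 6.842 12.014 27.593
      vertex 2.809 11.134 27.593
    endloop
  endfacet
  facet normal 0.0000 0.0000 1.0000
    outer loop
      vertex 12.063 6.277 27.593
      vertex 2.809 11.134 27.593
      vertex 0.285 7.868 27.593
    endloop
  endfacet
  facet normal 0.0000 0.0000 1.0000
    outer loop
      vertex 12.063 6.277 27.593
      vertex 0.285 7.868 27.593
      vertex 0.452 3.744 27.593
    endloop
  endfacet
  facet normal 0.0000 0.0000 1.0000
    outer loop
      vertex 12.063 6.277 27.593
      vertex 0.452 3.744 27.593
      vertex 3.230 0.691 27.593
    endloop
  endfacet
  facet normal 0.0000 0.0000 1.0000
    outer loop
      vertex 12.063 6.277 27.593
      vertex 3.230 0.691 27.593
      vertex 7.320 0.139 27.593
    endloop
  endfacet
  facet normal 0.0000 0.0000 1.0000
    outer loop
      vertex 12.063 6.277 27.593
      vertex 7.320 0.139 27.593
      vertex 10.809 2.345 27.593
    endloop
  endfacet
  facet normal 0.9251 0.3796 0.0000
    outer loop
      vertex 12.063 6.277 0.000
      vertex 10.496 10.096 0.000
      vertex 10.496 10.096 27.593
    endloop
  endfacet
  facet normal 0.9251 0.3796 0.0000
    outer loop
      vertex 12.063 6.277 0.000
      vertex 10.496 10.096 27.593
      vertex 12.063 6.277 27.593
    endloop
  endfacet
  facet normal 0.4648 0.8854 0.0000
    outer loop
      vertex 10.496 10.096 0.000
      vertex 6.842 12.014 0.000
      vertex 6.842 12.014 27.593
    endloop
  endfacet
  facet normal 0.4648 0.8854 0.0000
    outer loop
      vertex 10.496 10.096 0.000
      vertex 6.842 12.014 27.593
      vertex 10.496 10.096 27.593
    endloop
  endfacet
  facet normal -0.2132 0.9770 0.0000
    outer loop
      vertex 6.842 12.014 0.000
      vertex 2.809 11.134 0.000
      vertex 2.809 11.134 27.593
    endloop
  endfacet
  facet normal -0.2132 0.9770 0.0000
    outer loop
      vertex 6.842 12.014 0.000
      vertex 2.809 11.134 27.593
      vertex 6.842 12.014 27.593
    endloop
  endfacet
  facet normal -0.7913 0.6115 0.0000
    outer loop
      vertex 2.809 11.134 0.000
      vertex 0.285 7.868 0.000
      vertex 0.285 7.868 27.593
    endloop
  endfacet
  facet normal -0.7913 0.6115 0.0000
    outer loop
      vertex 2.809 11.134 0.000
      vertex 0.285 7.868 27.593
      vertex 2.809 11.134 27.593
    endloop
  endfacet
  facet normal -0.9992 -0.0405 0.0000
    outer loop
      vertex 0.285 7.868 0.000
      vertex 0.452 3.744 0.000
      vertex 0.452 3.744 27.593
    endloop
  endfacet
  facet normal -0.9992 -0.0405 0.0000
    outer loop
      vertex 0.285 7.868 0.000
      vertex 0.452 3.744 27.593
      vertex 0.285 7.868 27.593
    endloop
  endfacet
  facet normal -0.7396 -0.6730 0.0000
    outer loop
      vertex 0.452 3.744 0.000
      vertex 3.230 0.691 0.000
      vertex 3.230 0.691 27.593
    endloop
  endfacet
  facet normal -0.7396 -0.6730 0.0000
    outer loop
      vertex 0.452 3.744 0.000
      vertex 3.230 0.691 27.593
      vertex 0.452 3.744 27.593
    endloop
  endfacet
  facet normal -0.1338 -0.9910 0.0000
    outer loop
      vertex 3.230 0.691 0.000
      vertex 7.320 0.139 0.000
      vertex 7.320 0.139 27.593
    endloop
  endfacet
  facet normal -0.1338 -0.9910 0.0000
    outer loop
      vertex 3.230 0.691 0.000
      vertex 7.320 0.139 27.593
      vertex 3.230 0.691 27.593
    endloop
  endfacet
  facet normal 0.5344 -0.8452 0.0000
    outer loop
      vertex 7.320 0.139 0.000
      vertex 10.809 2.345 0.000
      vertex 10.809 2.345 27.593
    endloop
  endfacet
  facet normal 0.5344 -0.8452 0.0000
    outer loop
      vertex 7.320 0.139 0.000
      vertex 10.809 2.345 27.593
      vertex 7.320 0.139 27.593
    endloop
  endfacet
  facet normal 0.9527 -0.3038 0.0000
    outer loop
      vertex 10.809 2.345 0.000
      vertex 12.063 6.277 0.000
      vertex 12.063 6.277 27.593
    endloop
  endfacet
  facet normal 0.9527 -0.3038 0.0000
    outer loop
      vertex 10.809 2.345 0.000
      vertex 12.063 6.277 27.593
      vertex 10.809 2.345 27.593
    endloop
  endfacet
endsolid part

The G0 Z moves step by Δz≈6.898 mm. Every layer's G1 loop is the same polygon, so the solid is a straight extrusion of it from z=0 to z≈27.6. Closing with flat bottom and top caps and triangulating gives 32 facets — a regular 9-sided prism (a cylinder approximated with 9 flat sides), circumscribed radius ≈ 6.03 mm, height ≈ 27.6 mm.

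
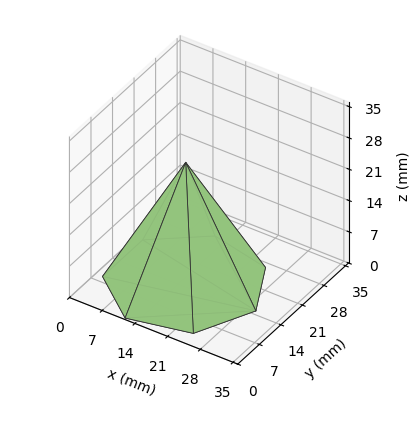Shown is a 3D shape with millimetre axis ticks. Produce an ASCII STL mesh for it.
Reading the render: the shape is a regular 7-sided pyramid, base circumscribed radius ≈ 15 mm, apex at z ≈ 27 mm (dimensions read to the nearest mm from the axis ticks). For the STL, each face is triangulated and given an outward normal.

solid part
  facet normal 0.0000 0.0000 -1.0000
    outer loop
      vertex 11.66 29.62 0.00
      vertex 24.35 26.73 0.00
      vertex 30.00 15.00 0.00
    endloop
  endfacet
  facet normal 0.0000 0.0000 -1.0000
    outer loop
      vertex 1.49 21.51 0.00
      vertex 11.66 29.62 0.00
      vertex 30.00 15.00 0.00
    endloop
  endfacet
  facet normal 0.0000 0.0000 -1.0000
    outer loop
      vertex 1.49 8.49 0.00
      vertex 1.49 21.51 0.00
      vertex 30.00 15.00 0.00
    endloop
  endfacet
  facet normal 0.0000 0.0000 -1.0000
    outer loop
      vertex 11.66 0.38 0.00
      vertex 1.49 8.49 0.00
      vertex 30.00 15.00 0.00
    endloop
  endfacet
  facet normal 0.0000 0.0000 -1.0000
    outer loop
      vertex 24.35 3.27 0.00
      vertex 11.66 0.38 0.00
      vertex 30.00 15.00 0.00
    endloop
  endfacet
  facet normal 0.8057 0.3881 0.4476
    outer loop
      vertex 30.00 15.00 0.00
      vertex 24.35 26.73 0.00
      vertex 15.00 15.00 27.00
    endloop
  endfacet
  facet normal 0.1986 0.8719 0.4476
    outer loop
      vertex 24.35 26.73 0.00
      vertex 11.66 29.62 0.00
      vertex 15.00 15.00 27.00
    endloop
  endfacet
  facet normal -0.5575 0.6992 0.4476
    outer loop
      vertex 11.66 29.62 0.00
      vertex 1.49 21.51 0.00
      vertex 15.00 15.00 27.00
    endloop
  endfacet
  facet normal -0.8943 0.0000 0.4475
    outer loop
      vertex 1.49 21.51 0.00
      vertex 1.49 8.49 0.00
      vertex 15.00 15.00 27.00
    endloop
  endfacet
  facet normal -0.5575 -0.6992 0.4476
    outer loop
      vertex 1.49 8.49 0.00
      vertex 11.66 0.38 0.00
      vertex 15.00 15.00 27.00
    endloop
  endfacet
  facet normal 0.1986 -0.8719 0.4476
    outer loop
      vertex 11.66 0.38 0.00
      vertex 24.35 3.27 0.00
      vertex 15.00 15.00 27.00
    endloop
  endfacet
  facet normal 0.8057 -0.3881 0.4476
    outer loop
      vertex 24.35 3.27 0.00
      vertex 30.00 15.00 0.00
      vertex 15.00 15.00 27.00
    endloop
  endfacet
endsolid part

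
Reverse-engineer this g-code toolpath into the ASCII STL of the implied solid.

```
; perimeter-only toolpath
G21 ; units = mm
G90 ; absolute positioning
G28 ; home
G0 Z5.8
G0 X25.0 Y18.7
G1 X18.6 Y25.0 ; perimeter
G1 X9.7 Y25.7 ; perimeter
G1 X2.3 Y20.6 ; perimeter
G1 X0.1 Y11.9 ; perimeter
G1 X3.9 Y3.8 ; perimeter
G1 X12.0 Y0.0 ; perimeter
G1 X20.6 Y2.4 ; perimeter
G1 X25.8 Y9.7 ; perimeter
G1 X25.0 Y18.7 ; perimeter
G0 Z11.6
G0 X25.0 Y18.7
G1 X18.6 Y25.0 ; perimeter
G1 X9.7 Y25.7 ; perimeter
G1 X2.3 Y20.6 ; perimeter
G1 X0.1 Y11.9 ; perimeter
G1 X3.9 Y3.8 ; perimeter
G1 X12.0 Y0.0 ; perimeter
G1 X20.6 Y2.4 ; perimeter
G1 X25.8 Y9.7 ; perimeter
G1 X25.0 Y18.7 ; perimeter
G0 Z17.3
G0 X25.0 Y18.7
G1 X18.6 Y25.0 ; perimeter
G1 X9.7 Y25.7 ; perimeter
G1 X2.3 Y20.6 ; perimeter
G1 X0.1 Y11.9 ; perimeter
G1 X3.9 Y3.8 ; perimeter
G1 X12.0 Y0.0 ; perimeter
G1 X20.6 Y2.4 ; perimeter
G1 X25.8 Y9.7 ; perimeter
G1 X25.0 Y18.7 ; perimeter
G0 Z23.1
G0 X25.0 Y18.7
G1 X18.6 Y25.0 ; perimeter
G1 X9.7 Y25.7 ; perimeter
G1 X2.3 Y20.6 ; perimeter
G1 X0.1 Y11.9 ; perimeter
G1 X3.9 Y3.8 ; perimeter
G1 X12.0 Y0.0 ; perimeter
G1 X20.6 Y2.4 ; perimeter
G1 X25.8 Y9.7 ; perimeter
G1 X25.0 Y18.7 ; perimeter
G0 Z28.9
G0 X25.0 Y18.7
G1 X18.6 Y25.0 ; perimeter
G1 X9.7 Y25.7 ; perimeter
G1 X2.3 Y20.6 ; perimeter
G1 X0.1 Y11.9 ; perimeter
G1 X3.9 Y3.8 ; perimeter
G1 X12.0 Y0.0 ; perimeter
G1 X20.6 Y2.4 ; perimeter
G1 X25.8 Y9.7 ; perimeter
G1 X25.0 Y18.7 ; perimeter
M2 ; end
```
solid part
  facet normal 0.0000 0.0000 -1.0000
    outer loop
      vertex 9.7 25.7 0.0
      vertex 18.6 25.0 0.0
      vertex 25.0 18.7 0.0
    endloop
  endfacet
  facet normal 0.0000 0.0000 -1.0000
    outer loop
      vertex 2.3 20.6 0.0
      vertex 9.7 25.7 0.0
      vertex 25.0 18.7 0.0
    endloop
  endfacet
  facet normal 0.0000 0.0000 -1.0000
    outer loop
      vertex 0.1 11.9 0.0
      vertex 2.3 20.6 0.0
      vertex 25.0 18.7 0.0
    endloop
  endfacet
  facet normal 0.0000 0.0000 -1.0000
    outer loop
      vertex 3.9 3.8 0.0
      vertex 0.1 11.9 0.0
      vertex 25.0 18.7 0.0
    endloop
  endfacet
  facet normal 0.0000 0.0000 -1.0000
    outer loop
      vertex 12.0 0.0 0.0
      vertex 3.9 3.8 0.0
      vertex 25.0 18.7 0.0
    endloop
  endfacet
  facet normal 0.0000 0.0000 -1.0000
    outer loop
      vertex 20.6 2.4 0.0
      vertex 12.0 0.0 0.0
      vertex 25.0 18.7 0.0
    endloop
  endfacet
  facet normal 0.0000 0.0000 -1.0000
    outer loop
      vertex 25.8 9.7 0.0
      vertex 20.6 2.4 0.0
      vertex 25.0 18.7 0.0
    endloop
  endfacet
  facet normal 0.0000 0.0000 1.0000
    outer loop
      vertex 25.0 18.7 28.9
      vertex 18.6 25.0 28.9
      vertex 9.7 25.7 28.9
    endloop
  endfacet
  facet normal 0.0000 0.0000 1.0000
    outer loop
      vertex 25.0 18.7 28.9
      vertex 9.7 25.7 28.9
      vertex 2.3 20.6 28.9
    endloop
  endfacet
  facet normal 0.0000 0.0000 1.0000
    outer loop
      vertex 25.0 18.7 28.9
      vertex 2.3 20.6 28.9
      vertex 0.1 11.9 28.9
    endloop
  endfacet
  facet normal 0.0000 0.0000 1.0000
    outer loop
      vertex 25.0 18.7 28.9
      vertex 0.1 11.9 28.9
      vertex 3.9 3.8 28.9
    endloop
  endfacet
  facet normal 0.0000 0.0000 1.0000
    outer loop
      vertex 25.0 18.7 28.9
      vertex 3.9 3.8 28.9
      vertex 12.0 0.0 28.9
    endloop
  endfacet
  facet normal 0.0000 0.0000 1.0000
    outer loop
      vertex 25.0 18.7 28.9
      vertex 12.0 0.0 28.9
      vertex 20.6 2.4 28.9
    endloop
  endfacet
  facet normal 0.0000 0.0000 1.0000
    outer loop
      vertex 25.0 18.7 28.9
      vertex 20.6 2.4 28.9
      vertex 25.8 9.7 28.9
    endloop
  endfacet
  facet normal 0.7015 0.7127 0.0000
    outer loop
      vertex 25.0 18.7 0.0
      vertex 18.6 25.0 0.0
      vertex 18.6 25.0 28.9
    endloop
  endfacet
  facet normal 0.7015 0.7127 0.0000
    outer loop
      vertex 25.0 18.7 0.0
      vertex 18.6 25.0 28.9
      vertex 25.0 18.7 28.9
    endloop
  endfacet
  facet normal 0.0784 0.9969 0.0000
    outer loop
      vertex 18.6 25.0 0.0
      vertex 9.7 25.7 0.0
      vertex 9.7 25.7 28.9
    endloop
  endfacet
  facet normal 0.0784 0.9969 0.0000
    outer loop
      vertex 18.6 25.0 0.0
      vertex 9.7 25.7 28.9
      vertex 18.6 25.0 28.9
    endloop
  endfacet
  facet normal -0.5675 0.8234 0.0000
    outer loop
      vertex 9.7 25.7 0.0
      vertex 2.3 20.6 0.0
      vertex 2.3 20.6 28.9
    endloop
  endfacet
  facet normal -0.5675 0.8234 0.0000
    outer loop
      vertex 9.7 25.7 0.0
      vertex 2.3 20.6 28.9
      vertex 9.7 25.7 28.9
    endloop
  endfacet
  facet normal -0.9695 0.2452 0.0000
    outer loop
      vertex 2.3 20.6 0.0
      vertex 0.1 11.9 0.0
      vertex 0.1 11.9 28.9
    endloop
  endfacet
  facet normal -0.9695 0.2452 0.0000
    outer loop
      vertex 2.3 20.6 0.0
      vertex 0.1 11.9 28.9
      vertex 2.3 20.6 28.9
    endloop
  endfacet
  facet normal -0.9053 -0.4247 0.0000
    outer loop
      vertex 0.1 11.9 0.0
      vertex 3.9 3.8 0.0
      vertex 3.9 3.8 28.9
    endloop
  endfacet
  facet normal -0.9053 -0.4247 0.0000
    outer loop
      vertex 0.1 11.9 0.0
      vertex 3.9 3.8 28.9
      vertex 0.1 11.9 28.9
    endloop
  endfacet
  facet normal -0.4247 -0.9053 0.0000
    outer loop
      vertex 3.9 3.8 0.0
      vertex 12.0 0.0 0.0
      vertex 12.0 0.0 28.9
    endloop
  endfacet
  facet normal -0.4247 -0.9053 0.0000
    outer loop
      vertex 3.9 3.8 0.0
      vertex 12.0 0.0 28.9
      vertex 3.9 3.8 28.9
    endloop
  endfacet
  facet normal 0.2688 -0.9632 0.0000
    outer loop
      vertex 12.0 0.0 0.0
      vertex 20.6 2.4 0.0
      vertex 20.6 2.4 28.9
    endloop
  endfacet
  facet normal 0.2688 -0.9632 0.0000
    outer loop
      vertex 12.0 0.0 0.0
      vertex 20.6 2.4 28.9
      vertex 12.0 0.0 28.9
    endloop
  endfacet
  facet normal 0.8145 -0.5802 0.0000
    outer loop
      vertex 20.6 2.4 0.0
      vertex 25.8 9.7 0.0
      vertex 25.8 9.7 28.9
    endloop
  endfacet
  facet normal 0.8145 -0.5802 0.0000
    outer loop
      vertex 20.6 2.4 0.0
      vertex 25.8 9.7 28.9
      vertex 20.6 2.4 28.9
    endloop
  endfacet
  facet normal 0.9961 0.0885 0.0000
    outer loop
      vertex 25.8 9.7 0.0
      vertex 25.0 18.7 0.0
      vertex 25.0 18.7 28.9
    endloop
  endfacet
  facet normal 0.9961 0.0885 0.0000
    outer loop
      vertex 25.8 9.7 0.0
      vertex 25.0 18.7 28.9
      vertex 25.8 9.7 28.9
    endloop
  endfacet
endsolid part

The G0 Z moves step by Δz≈5.8 mm. Every layer's G1 loop is the same polygon, so the solid is a straight extrusion of it from z=0 to z≈28.9. Closing with flat bottom and top caps and triangulating gives 32 facets — a regular 9-sided prism (a cylinder approximated with 9 flat sides), circumscribed radius ≈ 13.1 mm, height ≈ 28.9 mm.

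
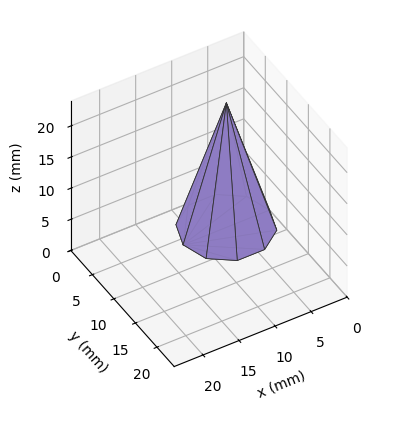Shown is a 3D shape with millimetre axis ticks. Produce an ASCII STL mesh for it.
Reading the render: the shape is a regular 10-sided pyramid, base circumscribed radius ≈ 6 mm, apex at z ≈ 20 mm (dimensions read to the nearest mm from the axis ticks). For the STL, each face is triangulated and given an outward normal.

solid part
  facet normal 0.0000 0.0000 -1.0000
    outer loop
      vertex 7.9 11.7 0.0
      vertex 10.9 9.5 0.0
      vertex 12.0 6.0 0.0
    endloop
  endfacet
  facet normal 0.0000 0.0000 -1.0000
    outer loop
      vertex 4.1 11.7 0.0
      vertex 7.9 11.7 0.0
      vertex 12.0 6.0 0.0
    endloop
  endfacet
  facet normal 0.0000 0.0000 -1.0000
    outer loop
      vertex 1.1 9.5 0.0
      vertex 4.1 11.7 0.0
      vertex 12.0 6.0 0.0
    endloop
  endfacet
  facet normal 0.0000 0.0000 -1.0000
    outer loop
      vertex 0.0 6.0 0.0
      vertex 1.1 9.5 0.0
      vertex 12.0 6.0 0.0
    endloop
  endfacet
  facet normal 0.0000 0.0000 -1.0000
    outer loop
      vertex 1.1 2.5 0.0
      vertex 0.0 6.0 0.0
      vertex 12.0 6.0 0.0
    endloop
  endfacet
  facet normal 0.0000 0.0000 -1.0000
    outer loop
      vertex 4.1 0.3 0.0
      vertex 1.1 2.5 0.0
      vertex 12.0 6.0 0.0
    endloop
  endfacet
  facet normal 0.0000 0.0000 -1.0000
    outer loop
      vertex 7.9 0.3 0.0
      vertex 4.1 0.3 0.0
      vertex 12.0 6.0 0.0
    endloop
  endfacet
  facet normal 0.0000 0.0000 -1.0000
    outer loop
      vertex 10.9 2.5 0.0
      vertex 7.9 0.3 0.0
      vertex 12.0 6.0 0.0
    endloop
  endfacet
  facet normal 0.9172 0.2883 0.2752
    outer loop
      vertex 12.0 6.0 0.0
      vertex 10.9 9.5 0.0
      vertex 6.0 6.0 20.0
    endloop
  endfacet
  facet normal 0.5686 0.7753 0.2750
    outer loop
      vertex 10.9 9.5 0.0
      vertex 7.9 11.7 0.0
      vertex 6.0 6.0 20.0
    endloop
  endfacet
  facet normal 0.0000 0.9617 0.2741
    outer loop
      vertex 7.9 11.7 0.0
      vertex 4.1 11.7 0.0
      vertex 6.0 6.0 20.0
    endloop
  endfacet
  facet normal -0.5686 0.7753 0.2750
    outer loop
      vertex 4.1 11.7 0.0
      vertex 1.1 9.5 0.0
      vertex 6.0 6.0 20.0
    endloop
  endfacet
  facet normal -0.9172 0.2883 0.2752
    outer loop
      vertex 1.1 9.5 0.0
      vertex 0.0 6.0 0.0
      vertex 6.0 6.0 20.0
    endloop
  endfacet
  facet normal -0.9172 -0.2883 0.2752
    outer loop
      vertex 0.0 6.0 0.0
      vertex 1.1 2.5 0.0
      vertex 6.0 6.0 20.0
    endloop
  endfacet
  facet normal -0.5686 -0.7753 0.2750
    outer loop
      vertex 1.1 2.5 0.0
      vertex 4.1 0.3 0.0
      vertex 6.0 6.0 20.0
    endloop
  endfacet
  facet normal 0.0000 -0.9617 0.2741
    outer loop
      vertex 4.1 0.3 0.0
      vertex 7.9 0.3 0.0
      vertex 6.0 6.0 20.0
    endloop
  endfacet
  facet normal 0.5686 -0.7753 0.2750
    outer loop
      vertex 7.9 0.3 0.0
      vertex 10.9 2.5 0.0
      vertex 6.0 6.0 20.0
    endloop
  endfacet
  facet normal 0.9172 -0.2883 0.2752
    outer loop
      vertex 10.9 2.5 0.0
      vertex 12.0 6.0 0.0
      vertex 6.0 6.0 20.0
    endloop
  endfacet
endsolid part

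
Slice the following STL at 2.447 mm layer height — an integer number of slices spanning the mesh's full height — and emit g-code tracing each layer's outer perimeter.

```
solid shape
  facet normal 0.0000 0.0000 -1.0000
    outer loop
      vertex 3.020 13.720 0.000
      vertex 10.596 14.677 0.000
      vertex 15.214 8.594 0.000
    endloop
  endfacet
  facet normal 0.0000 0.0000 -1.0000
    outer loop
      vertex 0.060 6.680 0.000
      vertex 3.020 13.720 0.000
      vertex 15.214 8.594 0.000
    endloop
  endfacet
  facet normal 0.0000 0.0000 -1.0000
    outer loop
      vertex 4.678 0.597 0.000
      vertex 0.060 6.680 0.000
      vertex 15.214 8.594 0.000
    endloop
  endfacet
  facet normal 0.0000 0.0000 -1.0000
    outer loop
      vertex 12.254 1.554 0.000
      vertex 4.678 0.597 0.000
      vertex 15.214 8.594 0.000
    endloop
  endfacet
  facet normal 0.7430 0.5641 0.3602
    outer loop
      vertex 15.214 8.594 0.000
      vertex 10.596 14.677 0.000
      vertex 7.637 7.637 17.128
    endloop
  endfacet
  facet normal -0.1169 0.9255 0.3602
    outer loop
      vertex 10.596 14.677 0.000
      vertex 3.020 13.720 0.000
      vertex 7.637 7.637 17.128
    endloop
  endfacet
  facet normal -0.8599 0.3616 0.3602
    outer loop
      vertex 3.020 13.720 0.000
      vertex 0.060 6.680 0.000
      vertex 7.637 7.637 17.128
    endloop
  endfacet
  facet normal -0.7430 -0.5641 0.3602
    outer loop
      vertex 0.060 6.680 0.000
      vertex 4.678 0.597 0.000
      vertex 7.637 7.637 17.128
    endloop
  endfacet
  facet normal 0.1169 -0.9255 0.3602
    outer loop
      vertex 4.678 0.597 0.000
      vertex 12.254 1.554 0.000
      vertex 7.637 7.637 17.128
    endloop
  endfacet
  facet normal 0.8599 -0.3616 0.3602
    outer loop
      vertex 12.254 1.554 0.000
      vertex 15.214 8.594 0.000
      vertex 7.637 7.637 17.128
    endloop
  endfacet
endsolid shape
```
; perimeter-only toolpath
G21 ; units = mm
G90 ; absolute positioning
G28 ; home
; layer 1
G0 Z2.447
G0 X14.132 Y8.457
G1 X10.173 Y13.671
G1 X3.680 Y12.851
G1 X1.142 Y6.817
G1 X5.101 Y1.603
G1 X11.594 Y2.423
G1 X14.132 Y8.457
; layer 2
G0 Z4.894
G0 X13.049 Y8.321
G1 X9.751 Y12.666
G1 X4.339 Y11.982
G1 X2.225 Y6.953
G1 X5.523 Y2.608
G1 X10.935 Y3.292
G1 X13.049 Y8.321
; layer 3
G0 Z7.341
G0 X11.967 Y8.184
G1 X9.328 Y11.660
G1 X4.999 Y11.113
G1 X3.307 Y7.090
G1 X5.946 Y3.614
G1 X10.275 Y4.161
G1 X11.967 Y8.184
; layer 4
G0 Z9.787
G0 X10.884 Y8.047
G1 X8.905 Y10.654
G1 X5.658 Y10.244
G1 X4.390 Y7.227
G1 X6.369 Y4.620
G1 X9.616 Y5.030
G1 X10.884 Y8.047
; layer 5
G0 Z12.234
G0 X9.802 Y7.910
G1 X8.482 Y9.648
G1 X6.318 Y9.375
G1 X5.472 Y7.364
G1 X6.792 Y5.626
G1 X8.956 Y5.899
G1 X9.802 Y7.910
; layer 6
G0 Z14.681
G0 X8.719 Y7.774
G1 X8.060 Y8.643
G1 X6.977 Y8.506
G1 X6.555 Y7.500
G1 X7.214 Y6.631
G1 X8.297 Y6.768
G1 X8.719 Y7.774
M2 ; end

The solid is a regular 6-sided pyramid, base circumscribed radius ≈ 7.64 mm, apex at z ≈ 17.1 mm. Slicing at Δz = 2.447 mm — 7 equal slices spanning the solid's height, so layer i sits at z = i·h/7 — gives 6 non-empty perimeters. Each is a 6-segment closed polygon; G0 lifts to the layer z and rapids to the start vertex, then G1 traces the edges. The cross-section shrinks linearly with z (the slice at the apex is degenerate and omitted).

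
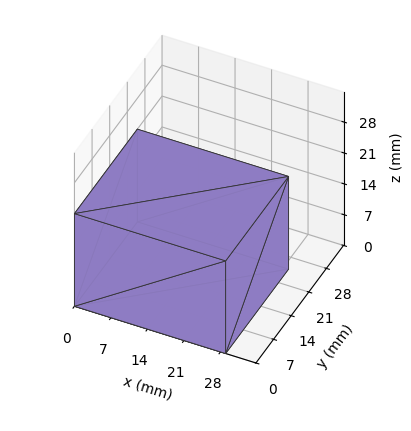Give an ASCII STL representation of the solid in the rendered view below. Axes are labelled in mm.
Reading the render: the shape is a rectangular box, roughly 29 × 25 mm footprint and 21 mm tall (dimensions read to the nearest mm from the axis ticks). For the STL, each face is triangulated and given an outward normal.

solid part
  facet normal 0.0000 0.0000 -1.0000
    outer loop
      vertex 29.000 25.000 0.000
      vertex 29.000 0.000 0.000
      vertex 0.000 0.000 0.000
    endloop
  endfacet
  facet normal 0.0000 0.0000 -1.0000
    outer loop
      vertex 0.000 25.000 0.000
      vertex 29.000 25.000 0.000
      vertex 0.000 0.000 0.000
    endloop
  endfacet
  facet normal 0.0000 0.0000 1.0000
    outer loop
      vertex 0.000 0.000 21.000
      vertex 29.000 0.000 21.000
      vertex 29.000 25.000 21.000
    endloop
  endfacet
  facet normal 0.0000 0.0000 1.0000
    outer loop
      vertex 0.000 0.000 21.000
      vertex 29.000 25.000 21.000
      vertex 0.000 25.000 21.000
    endloop
  endfacet
  facet normal 0.0000 -1.0000 0.0000
    outer loop
      vertex 0.000 0.000 0.000
      vertex 29.000 0.000 0.000
      vertex 29.000 0.000 21.000
    endloop
  endfacet
  facet normal 0.0000 -1.0000 0.0000
    outer loop
      vertex 0.000 0.000 0.000
      vertex 29.000 0.000 21.000
      vertex 0.000 0.000 21.000
    endloop
  endfacet
  facet normal 0.0000 1.0000 0.0000
    outer loop
      vertex 29.000 25.000 21.000
      vertex 29.000 25.000 0.000
      vertex 0.000 25.000 0.000
    endloop
  endfacet
  facet normal 0.0000 1.0000 0.0000
    outer loop
      vertex 0.000 25.000 21.000
      vertex 29.000 25.000 21.000
      vertex 0.000 25.000 0.000
    endloop
  endfacet
  facet normal -1.0000 0.0000 0.0000
    outer loop
      vertex 0.000 25.000 21.000
      vertex 0.000 25.000 0.000
      vertex 0.000 0.000 0.000
    endloop
  endfacet
  facet normal -1.0000 0.0000 0.0000
    outer loop
      vertex 0.000 0.000 21.000
      vertex 0.000 25.000 21.000
      vertex 0.000 0.000 0.000
    endloop
  endfacet
  facet normal 1.0000 0.0000 0.0000
    outer loop
      vertex 29.000 0.000 0.000
      vertex 29.000 25.000 0.000
      vertex 29.000 25.000 21.000
    endloop
  endfacet
  facet normal 1.0000 0.0000 0.0000
    outer loop
      vertex 29.000 0.000 0.000
      vertex 29.000 25.000 21.000
      vertex 29.000 0.000 21.000
    endloop
  endfacet
endsolid part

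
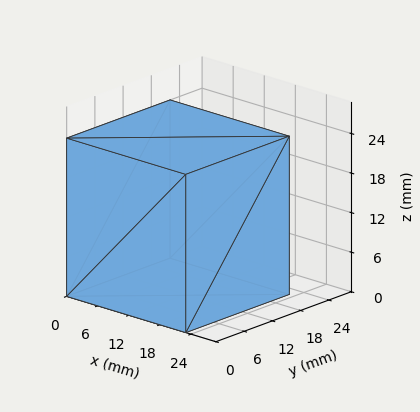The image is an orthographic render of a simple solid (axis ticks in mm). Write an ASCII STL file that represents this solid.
Reading the render: the shape is a rectangular box, roughly 23 × 22 mm footprint and 24 mm tall (dimensions read to the nearest mm from the axis ticks). For the STL, each face is triangulated and given an outward normal.

solid part
  facet normal 0.0000 0.0000 -1.0000
    outer loop
      vertex 23.00 22.00 0.00
      vertex 23.00 0.00 0.00
      vertex 0.00 0.00 0.00
    endloop
  endfacet
  facet normal 0.0000 0.0000 -1.0000
    outer loop
      vertex 0.00 22.00 0.00
      vertex 23.00 22.00 0.00
      vertex 0.00 0.00 0.00
    endloop
  endfacet
  facet normal 0.0000 0.0000 1.0000
    outer loop
      vertex 0.00 0.00 24.00
      vertex 23.00 0.00 24.00
      vertex 23.00 22.00 24.00
    endloop
  endfacet
  facet normal 0.0000 0.0000 1.0000
    outer loop
      vertex 0.00 0.00 24.00
      vertex 23.00 22.00 24.00
      vertex 0.00 22.00 24.00
    endloop
  endfacet
  facet normal 0.0000 -1.0000 0.0000
    outer loop
      vertex 0.00 0.00 0.00
      vertex 23.00 0.00 0.00
      vertex 23.00 0.00 24.00
    endloop
  endfacet
  facet normal 0.0000 -1.0000 0.0000
    outer loop
      vertex 0.00 0.00 0.00
      vertex 23.00 0.00 24.00
      vertex 0.00 0.00 24.00
    endloop
  endfacet
  facet normal 0.0000 1.0000 0.0000
    outer loop
      vertex 23.00 22.00 24.00
      vertex 23.00 22.00 0.00
      vertex 0.00 22.00 0.00
    endloop
  endfacet
  facet normal 0.0000 1.0000 0.0000
    outer loop
      vertex 0.00 22.00 24.00
      vertex 23.00 22.00 24.00
      vertex 0.00 22.00 0.00
    endloop
  endfacet
  facet normal -1.0000 0.0000 0.0000
    outer loop
      vertex 0.00 22.00 24.00
      vertex 0.00 22.00 0.00
      vertex 0.00 0.00 0.00
    endloop
  endfacet
  facet normal -1.0000 0.0000 0.0000
    outer loop
      vertex 0.00 0.00 24.00
      vertex 0.00 22.00 24.00
      vertex 0.00 0.00 0.00
    endloop
  endfacet
  facet normal 1.0000 0.0000 0.0000
    outer loop
      vertex 23.00 0.00 0.00
      vertex 23.00 22.00 0.00
      vertex 23.00 22.00 24.00
    endloop
  endfacet
  facet normal 1.0000 0.0000 0.0000
    outer loop
      vertex 23.00 0.00 0.00
      vertex 23.00 22.00 24.00
      vertex 23.00 0.00 24.00
    endloop
  endfacet
endsolid part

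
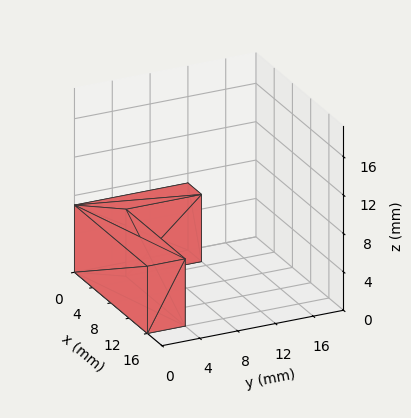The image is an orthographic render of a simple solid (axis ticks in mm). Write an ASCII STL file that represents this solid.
Reading the render: the shape is an L-shaped prism: outer 16 × 12 mm, arm thicknesses ≈ 4 mm (horizontal) and 3 mm (vertical), extruded 7 mm in z (dimensions read to the nearest mm from the axis ticks). For the STL, each face is triangulated and given an outward normal.

solid part
  facet normal 0.0000 0.0000 -1.0000
    outer loop
      vertex 16.00 4.00 0.00
      vertex 16.00 0.00 0.00
      vertex 0.00 0.00 0.00
    endloop
  endfacet
  facet normal 0.0000 0.0000 -1.0000
    outer loop
      vertex 3.00 4.00 0.00
      vertex 16.00 4.00 0.00
      vertex 0.00 0.00 0.00
    endloop
  endfacet
  facet normal 0.0000 0.0000 -1.0000
    outer loop
      vertex 3.00 12.00 0.00
      vertex 3.00 4.00 0.00
      vertex 0.00 0.00 0.00
    endloop
  endfacet
  facet normal 0.0000 0.0000 -1.0000
    outer loop
      vertex 0.00 12.00 0.00
      vertex 3.00 12.00 0.00
      vertex 0.00 0.00 0.00
    endloop
  endfacet
  facet normal 0.0000 0.0000 1.0000
    outer loop
      vertex 0.00 0.00 7.00
      vertex 16.00 0.00 7.00
      vertex 16.00 4.00 7.00
    endloop
  endfacet
  facet normal 0.0000 0.0000 1.0000
    outer loop
      vertex 0.00 0.00 7.00
      vertex 16.00 4.00 7.00
      vertex 3.00 4.00 7.00
    endloop
  endfacet
  facet normal 0.0000 0.0000 1.0000
    outer loop
      vertex 0.00 0.00 7.00
      vertex 3.00 4.00 7.00
      vertex 3.00 12.00 7.00
    endloop
  endfacet
  facet normal 0.0000 0.0000 1.0000
    outer loop
      vertex 0.00 0.00 7.00
      vertex 3.00 12.00 7.00
      vertex 0.00 12.00 7.00
    endloop
  endfacet
  facet normal 0.0000 -1.0000 0.0000
    outer loop
      vertex 0.00 0.00 0.00
      vertex 16.00 0.00 0.00
      vertex 16.00 0.00 7.00
    endloop
  endfacet
  facet normal 0.0000 -1.0000 0.0000
    outer loop
      vertex 0.00 0.00 0.00
      vertex 16.00 0.00 7.00
      vertex 0.00 0.00 7.00
    endloop
  endfacet
  facet normal 1.0000 0.0000 0.0000
    outer loop
      vertex 16.00 0.00 0.00
      vertex 16.00 4.00 0.00
      vertex 16.00 4.00 7.00
    endloop
  endfacet
  facet normal 1.0000 0.0000 0.0000
    outer loop
      vertex 16.00 0.00 0.00
      vertex 16.00 4.00 7.00
      vertex 16.00 0.00 7.00
    endloop
  endfacet
  facet normal 0.0000 1.0000 0.0000
    outer loop
      vertex 16.00 4.00 0.00
      vertex 3.00 4.00 0.00
      vertex 3.00 4.00 7.00
    endloop
  endfacet
  facet normal 0.0000 1.0000 0.0000
    outer loop
      vertex 16.00 4.00 0.00
      vertex 3.00 4.00 7.00
      vertex 16.00 4.00 7.00
    endloop
  endfacet
  facet normal 1.0000 0.0000 0.0000
    outer loop
      vertex 3.00 4.00 0.00
      vertex 3.00 12.00 0.00
      vertex 3.00 12.00 7.00
    endloop
  endfacet
  facet normal 1.0000 0.0000 0.0000
    outer loop
      vertex 3.00 4.00 0.00
      vertex 3.00 12.00 7.00
      vertex 3.00 4.00 7.00
    endloop
  endfacet
  facet normal 0.0000 1.0000 0.0000
    outer loop
      vertex 3.00 12.00 0.00
      vertex 0.00 12.00 0.00
      vertex 0.00 12.00 7.00
    endloop
  endfacet
  facet normal 0.0000 1.0000 0.0000
    outer loop
      vertex 3.00 12.00 0.00
      vertex 0.00 12.00 7.00
      vertex 3.00 12.00 7.00
    endloop
  endfacet
  facet normal -1.0000 0.0000 0.0000
    outer loop
      vertex 0.00 12.00 0.00
      vertex 0.00 0.00 0.00
      vertex 0.00 0.00 7.00
    endloop
  endfacet
  facet normal -1.0000 0.0000 0.0000
    outer loop
      vertex 0.00 12.00 0.00
      vertex 0.00 0.00 7.00
      vertex 0.00 12.00 7.00
    endloop
  endfacet
endsolid part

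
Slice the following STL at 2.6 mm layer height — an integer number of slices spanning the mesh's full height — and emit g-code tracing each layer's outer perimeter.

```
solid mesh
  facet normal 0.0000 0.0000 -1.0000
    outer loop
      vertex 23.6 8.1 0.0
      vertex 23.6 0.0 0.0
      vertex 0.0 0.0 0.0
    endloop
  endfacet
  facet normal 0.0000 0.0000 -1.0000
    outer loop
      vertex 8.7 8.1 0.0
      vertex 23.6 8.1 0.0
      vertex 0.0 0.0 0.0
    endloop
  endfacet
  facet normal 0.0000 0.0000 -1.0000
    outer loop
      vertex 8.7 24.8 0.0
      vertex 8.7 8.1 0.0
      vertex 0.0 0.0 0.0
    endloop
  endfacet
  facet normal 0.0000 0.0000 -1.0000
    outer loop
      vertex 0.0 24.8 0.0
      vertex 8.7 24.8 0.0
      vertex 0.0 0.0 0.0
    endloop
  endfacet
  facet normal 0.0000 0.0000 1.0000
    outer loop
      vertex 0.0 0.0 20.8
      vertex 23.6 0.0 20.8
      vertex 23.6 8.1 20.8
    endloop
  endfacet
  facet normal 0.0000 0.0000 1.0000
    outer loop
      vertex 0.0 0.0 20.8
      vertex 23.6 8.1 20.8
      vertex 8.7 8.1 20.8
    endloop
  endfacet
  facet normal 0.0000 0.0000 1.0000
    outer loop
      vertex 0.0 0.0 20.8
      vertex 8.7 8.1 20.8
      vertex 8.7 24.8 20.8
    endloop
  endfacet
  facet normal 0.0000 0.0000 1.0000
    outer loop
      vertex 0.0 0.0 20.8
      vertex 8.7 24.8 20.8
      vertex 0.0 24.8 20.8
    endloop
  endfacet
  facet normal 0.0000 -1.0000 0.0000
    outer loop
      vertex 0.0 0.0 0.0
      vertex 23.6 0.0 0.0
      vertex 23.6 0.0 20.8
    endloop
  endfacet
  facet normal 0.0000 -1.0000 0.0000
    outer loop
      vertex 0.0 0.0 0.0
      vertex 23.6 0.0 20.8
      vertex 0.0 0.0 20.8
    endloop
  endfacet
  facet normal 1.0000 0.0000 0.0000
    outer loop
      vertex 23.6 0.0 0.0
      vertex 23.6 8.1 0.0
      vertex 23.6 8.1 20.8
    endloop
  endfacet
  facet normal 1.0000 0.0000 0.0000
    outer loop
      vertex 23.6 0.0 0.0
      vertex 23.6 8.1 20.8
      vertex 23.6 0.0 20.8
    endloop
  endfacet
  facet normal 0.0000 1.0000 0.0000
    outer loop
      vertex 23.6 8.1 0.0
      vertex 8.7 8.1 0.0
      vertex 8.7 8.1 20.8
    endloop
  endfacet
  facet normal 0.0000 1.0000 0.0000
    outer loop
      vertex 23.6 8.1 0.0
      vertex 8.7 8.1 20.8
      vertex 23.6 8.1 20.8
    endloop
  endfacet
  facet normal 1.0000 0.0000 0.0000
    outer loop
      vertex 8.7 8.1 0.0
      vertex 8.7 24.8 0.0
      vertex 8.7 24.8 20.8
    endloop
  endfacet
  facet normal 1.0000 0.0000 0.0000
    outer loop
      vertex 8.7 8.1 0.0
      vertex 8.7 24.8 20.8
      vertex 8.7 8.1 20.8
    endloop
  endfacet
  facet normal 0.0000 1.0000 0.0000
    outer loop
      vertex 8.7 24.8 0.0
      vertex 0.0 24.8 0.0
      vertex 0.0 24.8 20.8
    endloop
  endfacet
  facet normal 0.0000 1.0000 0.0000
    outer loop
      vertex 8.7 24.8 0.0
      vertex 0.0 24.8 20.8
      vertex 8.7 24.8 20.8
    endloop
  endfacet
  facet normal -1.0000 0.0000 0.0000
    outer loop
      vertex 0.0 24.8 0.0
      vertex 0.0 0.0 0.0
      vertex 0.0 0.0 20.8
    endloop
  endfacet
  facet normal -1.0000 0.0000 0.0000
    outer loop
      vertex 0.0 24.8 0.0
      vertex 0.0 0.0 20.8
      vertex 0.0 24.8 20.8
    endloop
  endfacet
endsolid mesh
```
; perimeter-only toolpath
G21 ; units = mm
G90 ; absolute positioning
G28 ; home
; layer 1
G0 Z2.6
G0 X0.0 Y0.0
G1 X23.6 Y0.0
G1 X23.6 Y8.1
G1 X8.7 Y8.1
G1 X8.7 Y24.8
G1 X0.0 Y24.8
G1 X0.0 Y0.0
; layer 2
G0 Z5.2
G0 X0.0 Y0.0
G1 X23.6 Y0.0
G1 X23.6 Y8.1
G1 X8.7 Y8.1
G1 X8.7 Y24.8
G1 X0.0 Y24.8
G1 X0.0 Y0.0
; layer 3
G0 Z7.8
G0 X0.0 Y0.0
G1 X23.6 Y0.0
G1 X23.6 Y8.1
G1 X8.7 Y8.1
G1 X8.7 Y24.8
G1 X0.0 Y24.8
G1 X0.0 Y0.0
; layer 4
G0 Z10.4
G0 X0.0 Y0.0
G1 X23.6 Y0.0
G1 X23.6 Y8.1
G1 X8.7 Y8.1
G1 X8.7 Y24.8
G1 X0.0 Y24.8
G1 X0.0 Y0.0
; layer 5
G0 Z13.0
G0 X0.0 Y0.0
G1 X23.6 Y0.0
G1 X23.6 Y8.1
G1 X8.7 Y8.1
G1 X8.7 Y24.8
G1 X0.0 Y24.8
G1 X0.0 Y0.0
; layer 6
G0 Z15.6
G0 X0.0 Y0.0
G1 X23.6 Y0.0
G1 X23.6 Y8.1
G1 X8.7 Y8.1
G1 X8.7 Y24.8
G1 X0.0 Y24.8
G1 X0.0 Y0.0
; layer 7
G0 Z18.2
G0 X0.0 Y0.0
G1 X23.6 Y0.0
G1 X23.6 Y8.1
G1 X8.7 Y8.1
G1 X8.7 Y24.8
G1 X0.0 Y24.8
G1 X0.0 Y0.0
; layer 8
G0 Z20.8
G0 X0.0 Y0.0
G1 X23.6 Y0.0
G1 X23.6 Y8.1
G1 X8.7 Y8.1
G1 X8.7 Y24.8
G1 X0.0 Y24.8
G1 X0.0 Y0.0
M2 ; end

The solid is an L-shaped prism: outer 23.6 × 24.8 mm, arm thicknesses ≈ 8.1 mm (horizontal) and 8.7 mm (vertical), extruded 20.8 mm in z. Slicing at Δz = 2.6 mm — 8 equal slices spanning the solid's height, so layer i sits at z = i·h/8 — gives 8 non-empty perimeters. Each is a 6-segment closed polygon; G0 lifts to the layer z and rapids to the start vertex, then G1 traces the edges.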